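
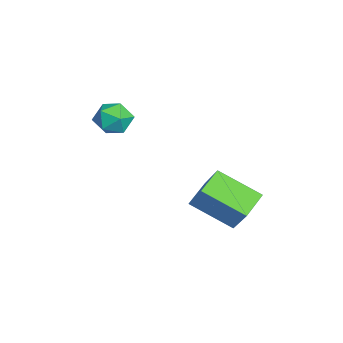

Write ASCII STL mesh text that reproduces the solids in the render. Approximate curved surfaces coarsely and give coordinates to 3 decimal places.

solid 
facet normal -0.859 0.308 -0.409
outer loop
vertex -2.227 -2.031 -2.076
vertex -2.507 -2.582 -1.903
vertex -2.516 -2.079 -1.505
endloop
endfacet
facet normal -0.479 0.861 -0.170
outer loop
vertex -2.227 -2.031 -2.076
vertex -2.516 -2.079 -1.505
vertex -1.953 -1.776 -1.555
endloop
endfacet
facet normal 0.155 0.853 -0.499
outer loop
vertex -2.227 -2.031 -2.076
vertex -1.953 -1.776 -1.555
vertex -1.595 -2.092 -1.984
endloop
endfacet
facet normal 0.165 0.293 -0.942
outer loop
vertex -2.227 -2.031 -2.076
vertex -1.595 -2.092 -1.984
vertex -1.938 -2.59 -2.199
endloop
endfacet
facet normal -0.462 -0.044 -0.886
outer loop
vertex -2.227 -2.031 -2.076
vertex -1.938 -2.59 -2.199
vertex -2.507 -2.582 -1.903
endloop
endfacet
facet normal -0.365 0.765 0.530
outer loop
vertex -1.953 -1.776 -1.555
vertex -2.516 -2.079 -1.505
vertex -2.062 -2.17 -1.061
endloop
endfacet
facet normal -0.981 -0.130 0.142
outer loop
vertex -2.516 -2.079 -1.505
vertex -2.507 -2.582 -1.903
vertex -2.405 -2.668 -1.276
endloop
endfacet
facet normal -0.338 -0.698 -0.631
outer loop
vertex -2.507 -2.582 -1.903
vertex -1.938 -2.59 -2.199
vertex -2.047 -2.984 -1.705
endloop
endfacet
facet normal 0.675 -0.153 -0.722
outer loop
vertex -1.938 -2.59 -2.199
vertex -1.595 -2.092 -1.984
vertex -1.484 -2.681 -1.755
endloop
endfacet
facet normal 0.659 0.752 -0.004
outer loop
vertex -1.595 -2.092 -1.984
vertex -1.953 -1.776 -1.555
vertex -1.493 -2.178 -1.357
endloop
endfacet
facet normal -0.165 -0.293 0.942
outer loop
vertex -1.773 -2.729 -1.184
vertex -2.062 -2.17 -1.061
vertex -2.405 -2.668 -1.276
endloop
endfacet
facet normal -0.155 -0.853 0.499
outer loop
vertex -1.773 -2.729 -1.184
vertex -2.405 -2.668 -1.276
vertex -2.047 -2.984 -1.705
endloop
endfacet
facet normal 0.479 -0.861 0.170
outer loop
vertex -1.773 -2.729 -1.184
vertex -2.047 -2.984 -1.705
vertex -1.484 -2.681 -1.755
endloop
endfacet
facet normal 0.859 -0.308 0.409
outer loop
vertex -1.773 -2.729 -1.184
vertex -1.484 -2.681 -1.755
vertex -1.493 -2.178 -1.357
endloop
endfacet
facet normal 0.462 0.044 0.886
outer loop
vertex -1.773 -2.729 -1.184
vertex -1.493 -2.178 -1.357
vertex -2.062 -2.17 -1.061
endloop
endfacet
facet normal -0.675 0.153 0.722
outer loop
vertex -2.405 -2.668 -1.276
vertex -2.062 -2.17 -1.061
vertex -2.516 -2.079 -1.505
endloop
endfacet
facet normal -0.659 -0.752 0.004
outer loop
vertex -2.047 -2.984 -1.705
vertex -2.405 -2.668 -1.276
vertex -2.507 -2.582 -1.903
endloop
endfacet
facet normal 0.365 -0.765 -0.530
outer loop
vertex -1.484 -2.681 -1.755
vertex -2.047 -2.984 -1.705
vertex -1.938 -2.59 -2.199
endloop
endfacet
facet normal 0.981 0.130 -0.142
outer loop
vertex -1.493 -2.178 -1.357
vertex -1.484 -2.681 -1.755
vertex -1.595 -2.092 -1.984
endloop
endfacet
facet normal 0.338 0.698 0.631
outer loop
vertex -2.062 -2.17 -1.061
vertex -1.493 -2.178 -1.357
vertex -1.953 -1.776 -1.555
endloop
endfacet
facet normal -0.773 0.517 0.369
outer loop
vertex -0.014 0.469 -2.583
vertex 0.459 1.687 -3.299
vertex -0.685 0.159 -3.554
endloop
endfacet
facet normal -0.318 -0.817 0.480
outer loop
vertex 0.041 -0.327 -3.901
vertex -0.014 0.469 -2.583
vertex -0.685 0.159 -3.554
endloop
endfacet
facet normal -0.773 0.517 0.369
outer loop
vertex -0.685 0.159 -3.554
vertex 0.459 1.687 -3.299
vertex -0.212 1.377 -4.27
endloop
endfacet
facet normal -0.550 -0.254 -0.795
outer loop
vertex -0.212 1.377 -4.27
vertex 0.041 -0.327 -3.901
vertex -0.685 0.159 -3.554
endloop
endfacet
facet normal 0.550 0.254 0.795
outer loop
vertex -0.014 0.469 -2.583
vertex 1.185 1.201 -3.646
vertex 0.459 1.687 -3.299
endloop
endfacet
facet normal -0.318 -0.817 0.480
outer loop
vertex 0.712 -0.017 -2.93
vertex -0.014 0.469 -2.583
vertex 0.041 -0.327 -3.901
endloop
endfacet
facet normal 0.550 0.254 0.795
outer loop
vertex 0.712 -0.017 -2.93
vertex 1.185 1.201 -3.646
vertex -0.014 0.469 -2.583
endloop
endfacet
facet normal 0.318 0.817 -0.480
outer loop
vertex 0.459 1.687 -3.299
vertex 1.185 1.201 -3.646
vertex -0.212 1.377 -4.27
endloop
endfacet
facet normal -0.550 -0.254 -0.795
outer loop
vertex 0.514 0.891 -4.617
vertex 0.041 -0.327 -3.901
vertex -0.212 1.377 -4.27
endloop
endfacet
facet normal 0.318 0.817 -0.480
outer loop
vertex -0.212 1.377 -4.27
vertex 1.185 1.201 -3.646
vertex 0.514 0.891 -4.617
endloop
endfacet
facet normal 0.773 -0.517 -0.369
outer loop
vertex 0.514 0.891 -4.617
vertex 0.712 -0.017 -2.93
vertex 0.041 -0.327 -3.901
endloop
endfacet
facet normal 0.773 -0.517 -0.369
outer loop
vertex 1.185 1.201 -3.646
vertex 0.712 -0.017 -2.93
vertex 0.514 0.891 -4.617
endloop
endfacet

endsolid


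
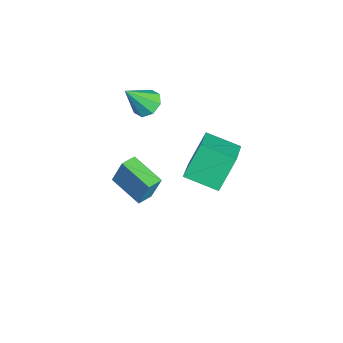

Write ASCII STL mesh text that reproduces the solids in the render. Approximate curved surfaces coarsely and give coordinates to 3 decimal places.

solid 
facet normal -0.723 -0.621 0.303
outer loop
vertex -1.181 0.155 -1.897
vertex -1.738 0.745 -2.016
vertex -1.366 -0.292 -3.254
endloop
endfacet
facet normal 0.679 -0.720 0.144
outer loop
vertex -0.102 0.795 -3.784
vertex -1.181 0.155 -1.897
vertex -1.366 -0.292 -3.254
endloop
endfacet
facet normal -0.722 -0.621 0.303
outer loop
vertex -1.366 -0.292 -3.254
vertex -1.738 0.745 -2.016
vertex -1.923 0.298 -3.372
endloop
endfacet
facet normal -0.129 -0.310 -0.942
outer loop
vertex -1.923 0.298 -3.372
vertex -0.102 0.795 -3.784
vertex -1.366 -0.292 -3.254
endloop
endfacet
facet normal 0.128 0.311 0.942
outer loop
vertex -1.181 0.155 -1.897
vertex -0.474 1.832 -2.546
vertex -1.738 0.745 -2.016
endloop
endfacet
facet normal 0.679 -0.719 0.144
outer loop
vertex 0.083 1.242 -2.428
vertex -1.181 0.155 -1.897
vertex -0.102 0.795 -3.784
endloop
endfacet
facet normal 0.129 0.310 0.942
outer loop
vertex 0.083 1.242 -2.428
vertex -0.474 1.832 -2.546
vertex -1.181 0.155 -1.897
endloop
endfacet
facet normal -0.679 0.719 -0.144
outer loop
vertex -1.738 0.745 -2.016
vertex -0.474 1.832 -2.546
vertex -1.923 0.298 -3.372
endloop
endfacet
facet normal -0.128 -0.311 -0.942
outer loop
vertex -0.659 1.385 -3.903
vertex -0.102 0.795 -3.784
vertex -1.923 0.298 -3.372
endloop
endfacet
facet normal -0.679 0.719 -0.144
outer loop
vertex -1.923 0.298 -3.372
vertex -0.474 1.832 -2.546
vertex -0.659 1.385 -3.903
endloop
endfacet
facet normal 0.723 0.621 -0.303
outer loop
vertex -0.659 1.385 -3.903
vertex 0.083 1.242 -2.428
vertex -0.102 0.795 -3.784
endloop
endfacet
facet normal 0.722 0.621 -0.303
outer loop
vertex -0.474 1.832 -2.546
vertex 0.083 1.242 -2.428
vertex -0.659 1.385 -3.903
endloop
endfacet
facet normal -0.362 0.441 0.821
outer loop
vertex 0.957 3.589 2.191
vertex 2.789 3.181 3.219
vertex 1.55 5.001 1.694
endloop
endfacet
facet normal -0.856 0.191 -0.480
outer loop
vertex 2.191 4.219 0.241
vertex 0.957 3.589 2.191
vertex 1.55 5.001 1.694
endloop
endfacet
facet normal -0.362 0.441 0.821
outer loop
vertex 1.55 5.001 1.694
vertex 2.789 3.181 3.219
vertex 3.382 4.593 2.722
endloop
endfacet
facet normal 0.369 0.877 -0.309
outer loop
vertex 3.382 4.593 2.722
vertex 2.191 4.219 0.241
vertex 1.55 5.001 1.694
endloop
endfacet
facet normal -0.369 -0.877 0.309
outer loop
vertex 0.957 3.589 2.191
vertex 3.43 2.399 1.766
vertex 2.789 3.181 3.219
endloop
endfacet
facet normal -0.856 0.191 -0.480
outer loop
vertex 1.598 2.807 0.738
vertex 0.957 3.589 2.191
vertex 2.191 4.219 0.241
endloop
endfacet
facet normal -0.369 -0.877 0.309
outer loop
vertex 1.598 2.807 0.738
vertex 3.43 2.399 1.766
vertex 0.957 3.589 2.191
endloop
endfacet
facet normal 0.856 -0.191 0.480
outer loop
vertex 2.789 3.181 3.219
vertex 3.43 2.399 1.766
vertex 3.382 4.593 2.722
endloop
endfacet
facet normal 0.369 0.877 -0.309
outer loop
vertex 4.023 3.811 1.269
vertex 2.191 4.219 0.241
vertex 3.382 4.593 2.722
endloop
endfacet
facet normal 0.856 -0.191 0.480
outer loop
vertex 3.382 4.593 2.722
vertex 3.43 2.399 1.766
vertex 4.023 3.811 1.269
endloop
endfacet
facet normal 0.362 -0.441 -0.821
outer loop
vertex 4.023 3.811 1.269
vertex 1.598 2.807 0.738
vertex 2.191 4.219 0.241
endloop
endfacet
facet normal 0.362 -0.441 -0.821
outer loop
vertex 3.43 2.399 1.766
vertex 1.598 2.807 0.738
vertex 4.023 3.811 1.269
endloop
endfacet
facet normal -0.214 0.580 -0.786
outer loop
vertex -1.078 1.53 1.682
vertex -1.796 1.318 1.721
vertex -1.39 1.873 2.02
endloop
endfacet
facet normal 0.831 0.286 0.477
outer loop
vertex -1.078 1.53 1.682
vertex -1.39 1.873 2.02
vertex -1.444 0.362 3.019
endloop
endfacet
facet normal -0.214 0.580 -0.786
outer loop
vertex -1.39 1.873 2.02
vertex -1.796 1.318 1.721
vertex -1.94 1.891 2.183
endloop
endfacet
facet normal 0.257 0.527 0.810
outer loop
vertex -1.39 1.873 2.02
vertex -1.94 1.891 2.183
vertex -1.444 0.362 3.019
endloop
endfacet
facet normal -0.213 0.580 -0.786
outer loop
vertex -1.94 1.891 2.183
vertex -1.796 1.318 1.721
vertex -2.406 1.574 2.075
endloop
endfacet
facet normal -0.419 0.327 0.847
outer loop
vertex -1.94 1.891 2.183
vertex -2.406 1.574 2.075
vertex -1.444 0.362 3.019
endloop
endfacet
facet normal -0.213 0.579 -0.787
outer loop
vertex -2.406 1.574 2.075
vertex -1.796 1.318 1.721
vertex -2.515 1.106 1.76
endloop
endfacet
facet normal -0.801 -0.195 0.566
outer loop
vertex -2.406 1.574 2.075
vertex -2.515 1.106 1.76
vertex -1.444 0.362 3.019
endloop
endfacet
facet normal -0.214 0.580 -0.786
outer loop
vertex -2.515 1.106 1.76
vertex -1.796 1.318 1.721
vertex -2.202 0.763 1.422
endloop
endfacet
facet normal -0.665 -0.736 0.131
outer loop
vertex -2.515 1.106 1.76
vertex -2.202 0.763 1.422
vertex -1.444 0.362 3.019
endloop
endfacet
facet normal -0.213 0.579 -0.787
outer loop
vertex -2.202 0.763 1.422
vertex -1.796 1.318 1.721
vertex -1.652 0.745 1.26
endloop
endfacet
facet normal -0.091 -0.975 -0.202
outer loop
vertex -2.202 0.763 1.422
vertex -1.652 0.745 1.26
vertex -1.444 0.362 3.019
endloop
endfacet
facet normal -0.214 0.579 -0.787
outer loop
vertex -1.652 0.745 1.26
vertex -1.796 1.318 1.721
vertex -1.186 1.063 1.367
endloop
endfacet
facet normal 0.584 -0.776 -0.238
outer loop
vertex -1.652 0.745 1.26
vertex -1.186 1.063 1.367
vertex -1.444 0.362 3.019
endloop
endfacet
facet normal -0.214 0.580 -0.786
outer loop
vertex -1.186 1.063 1.367
vertex -1.796 1.318 1.721
vertex -1.078 1.53 1.682
endloop
endfacet
facet normal 0.966 -0.253 0.044
outer loop
vertex -1.186 1.063 1.367
vertex -1.078 1.53 1.682
vertex -1.444 0.362 3.019
endloop
endfacet

endsolid


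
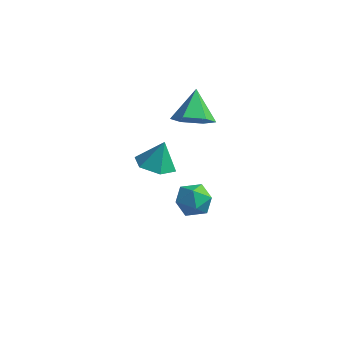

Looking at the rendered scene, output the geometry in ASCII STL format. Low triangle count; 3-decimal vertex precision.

solid 
facet normal 0.309 -0.627 -0.715
outer loop
vertex 0.895 -0.67 2.609
vertex 0.094 -0.437 2.059
vertex 0.938 0.09 1.961
endloop
endfacet
facet normal 0.708 0.434 0.556
outer loop
vertex 0.895 -0.67 2.609
vertex 0.938 0.09 1.961
vertex -0.434 0.637 3.281
endloop
endfacet
facet normal 0.309 -0.627 -0.715
outer loop
vertex 0.938 0.09 1.961
vertex 0.094 -0.437 2.059
vertex 0.136 0.323 1.41
endloop
endfacet
facet normal 0.318 0.946 -0.062
outer loop
vertex 0.938 0.09 1.961
vertex 0.136 0.323 1.41
vertex -0.434 0.637 3.281
endloop
endfacet
facet normal 0.309 -0.627 -0.715
outer loop
vertex 0.136 0.323 1.41
vertex 0.094 -0.437 2.059
vertex -0.708 -0.204 1.508
endloop
endfacet
facet normal -0.530 0.795 -0.295
outer loop
vertex 0.136 0.323 1.41
vertex -0.708 -0.204 1.508
vertex -0.434 0.637 3.281
endloop
endfacet
facet normal 0.308 -0.628 -0.714
outer loop
vertex -0.708 -0.204 1.508
vertex 0.094 -0.437 2.059
vertex -0.751 -0.963 2.157
endloop
endfacet
facet normal -0.987 0.133 0.090
outer loop
vertex -0.708 -0.204 1.508
vertex -0.751 -0.963 2.157
vertex -0.434 0.637 3.281
endloop
endfacet
facet normal 0.308 -0.628 -0.714
outer loop
vertex -0.751 -0.963 2.157
vertex 0.094 -0.437 2.059
vertex 0.051 -1.196 2.708
endloop
endfacet
facet normal -0.596 -0.379 0.708
outer loop
vertex -0.751 -0.963 2.157
vertex 0.051 -1.196 2.708
vertex -0.434 0.637 3.281
endloop
endfacet
facet normal 0.308 -0.628 -0.714
outer loop
vertex 0.051 -1.196 2.708
vertex 0.094 -0.437 2.059
vertex 0.895 -0.67 2.609
endloop
endfacet
facet normal 0.252 -0.227 0.941
outer loop
vertex 0.051 -1.196 2.708
vertex 0.895 -0.67 2.609
vertex -0.434 0.637 3.281
endloop
endfacet
facet normal -0.440 -0.474 0.762
outer loop
vertex -0.488 -0.554 -2.559
vertex -0.133 -1.396 -2.878
vertex 0.376 -0.862 -2.252
endloop
endfacet
facet normal -0.267 0.193 0.944
outer loop
vertex -0.488 -0.554 -2.559
vertex 0.376 -0.862 -2.252
vertex 0.247 0.07 -2.479
endloop
endfacet
facet normal -0.594 0.637 0.491
outer loop
vertex -0.488 -0.554 -2.559
vertex 0.247 0.07 -2.479
vertex -0.342 0.111 -3.245
endloop
endfacet
facet normal -0.970 0.243 0.029
outer loop
vertex -0.488 -0.554 -2.559
vertex -0.342 0.111 -3.245
vertex -0.576 -0.794 -3.492
endloop
endfacet
facet normal -0.875 -0.443 0.197
outer loop
vertex -0.488 -0.554 -2.559
vertex -0.576 -0.794 -3.492
vertex -0.133 -1.396 -2.878
endloop
endfacet
facet normal 0.437 0.269 0.858
outer loop
vertex 0.247 0.07 -2.479
vertex 0.376 -0.862 -2.252
vertex 1.056 -0.386 -2.748
endloop
endfacet
facet normal 0.158 -0.811 0.563
outer loop
vertex 0.376 -0.862 -2.252
vertex -0.133 -1.396 -2.878
vertex 0.822 -1.291 -2.995
endloop
endfacet
facet normal -0.546 -0.761 -0.352
outer loop
vertex -0.133 -1.396 -2.878
vertex -0.576 -0.794 -3.492
vertex 0.233 -1.25 -3.761
endloop
endfacet
facet normal -0.700 0.351 -0.622
outer loop
vertex -0.576 -0.794 -3.492
vertex -0.342 0.111 -3.245
vertex 0.104 -0.318 -3.988
endloop
endfacet
facet normal -0.093 0.988 0.125
outer loop
vertex -0.342 0.111 -3.245
vertex 0.247 0.07 -2.479
vertex 0.613 0.216 -3.362
endloop
endfacet
facet normal 0.970 -0.243 -0.029
outer loop
vertex 0.968 -0.626 -3.681
vertex 1.056 -0.386 -2.748
vertex 0.822 -1.291 -2.995
endloop
endfacet
facet normal 0.594 -0.637 -0.491
outer loop
vertex 0.968 -0.626 -3.681
vertex 0.822 -1.291 -2.995
vertex 0.233 -1.25 -3.761
endloop
endfacet
facet normal 0.267 -0.193 -0.944
outer loop
vertex 0.968 -0.626 -3.681
vertex 0.233 -1.25 -3.761
vertex 0.104 -0.318 -3.988
endloop
endfacet
facet normal 0.440 0.474 -0.762
outer loop
vertex 0.968 -0.626 -3.681
vertex 0.104 -0.318 -3.988
vertex 0.613 0.216 -3.362
endloop
endfacet
facet normal 0.875 0.443 -0.197
outer loop
vertex 0.968 -0.626 -3.681
vertex 0.613 0.216 -3.362
vertex 1.056 -0.386 -2.748
endloop
endfacet
facet normal 0.700 -0.351 0.622
outer loop
vertex 0.822 -1.291 -2.995
vertex 1.056 -0.386 -2.748
vertex 0.376 -0.862 -2.252
endloop
endfacet
facet normal 0.093 -0.988 -0.125
outer loop
vertex 0.233 -1.25 -3.761
vertex 0.822 -1.291 -2.995
vertex -0.133 -1.396 -2.878
endloop
endfacet
facet normal -0.437 -0.269 -0.858
outer loop
vertex 0.104 -0.318 -3.988
vertex 0.233 -1.25 -3.761
vertex -0.576 -0.794 -3.492
endloop
endfacet
facet normal -0.158 0.811 -0.563
outer loop
vertex 0.613 0.216 -3.362
vertex 0.104 -0.318 -3.988
vertex -0.342 0.111 -3.245
endloop
endfacet
facet normal 0.546 0.761 0.352
outer loop
vertex 1.056 -0.386 -2.748
vertex 0.613 0.216 -3.362
vertex 0.247 0.07 -2.479
endloop
endfacet
facet normal -0.170 -0.269 -0.948
outer loop
vertex 0.45 -3.573 0.662
vertex -0.237 -2.905 0.596
vertex 0.67 -2.685 0.371
endloop
endfacet
facet normal 0.908 -0.091 0.408
outer loop
vertex 0.45 -3.573 0.662
vertex 0.67 -2.685 0.371
vertex -0.003 -2.535 1.904
endloop
endfacet
facet normal -0.170 -0.269 -0.948
outer loop
vertex 0.67 -2.685 0.371
vertex -0.237 -2.905 0.596
vertex -0.017 -2.017 0.305
endloop
endfacet
facet normal 0.668 0.709 0.224
outer loop
vertex 0.67 -2.685 0.371
vertex -0.017 -2.017 0.305
vertex -0.003 -2.535 1.904
endloop
endfacet
facet normal -0.170 -0.269 -0.948
outer loop
vertex -0.017 -2.017 0.305
vertex -0.237 -2.905 0.596
vertex -0.924 -2.238 0.53
endloop
endfacet
facet normal -0.153 0.940 0.306
outer loop
vertex -0.017 -2.017 0.305
vertex -0.924 -2.238 0.53
vertex -0.003 -2.535 1.904
endloop
endfacet
facet normal -0.169 -0.268 -0.949
outer loop
vertex -0.924 -2.238 0.53
vertex -0.237 -2.905 0.596
vertex -1.144 -3.126 0.82
endloop
endfacet
facet normal -0.733 0.368 0.571
outer loop
vertex -0.924 -2.238 0.53
vertex -1.144 -3.126 0.82
vertex -0.003 -2.535 1.904
endloop
endfacet
facet normal -0.169 -0.269 -0.948
outer loop
vertex -1.144 -3.126 0.82
vertex -0.237 -2.905 0.596
vertex -0.457 -3.793 0.887
endloop
endfacet
facet normal -0.493 -0.432 0.755
outer loop
vertex -1.144 -3.126 0.82
vertex -0.457 -3.793 0.887
vertex -0.003 -2.535 1.904
endloop
endfacet
facet normal -0.170 -0.269 -0.948
outer loop
vertex -0.457 -3.793 0.887
vertex -0.237 -2.905 0.596
vertex 0.45 -3.573 0.662
endloop
endfacet
facet normal 0.328 -0.663 0.673
outer loop
vertex -0.457 -3.793 0.887
vertex 0.45 -3.573 0.662
vertex -0.003 -2.535 1.904
endloop
endfacet

endsolid


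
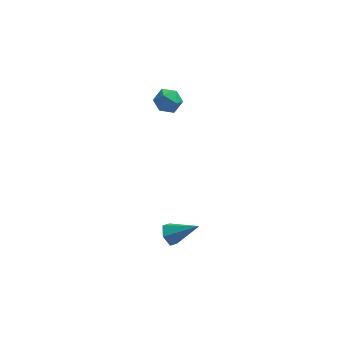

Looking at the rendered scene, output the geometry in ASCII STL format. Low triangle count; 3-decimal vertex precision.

solid 
facet normal -0.816 0.101 -0.569
outer loop
vertex 1.659 -1.814 -4.553
vertex 1.274 -1.615 -3.966
vertex 1.616 -1.11 -4.366
endloop
endfacet
facet normal 0.806 0.197 -0.558
outer loop
vertex 1.659 -1.814 -4.553
vertex 1.616 -1.11 -4.366
vertex 2.806 -1.805 -2.894
endloop
endfacet
facet normal -0.816 0.101 -0.570
outer loop
vertex 1.616 -1.11 -4.366
vertex 1.274 -1.615 -3.966
vertex 1.231 -0.91 -3.779
endloop
endfacet
facet normal 0.485 0.874 0.020
outer loop
vertex 1.616 -1.11 -4.366
vertex 1.231 -0.91 -3.779
vertex 2.806 -1.805 -2.894
endloop
endfacet
facet normal -0.815 0.102 -0.571
outer loop
vertex 1.231 -0.91 -3.779
vertex 1.274 -1.615 -3.966
vertex 0.888 -1.415 -3.379
endloop
endfacet
facet normal -0.061 0.645 0.762
outer loop
vertex 1.231 -0.91 -3.779
vertex 0.888 -1.415 -3.379
vertex 2.806 -1.805 -2.894
endloop
endfacet
facet normal -0.815 0.101 -0.570
outer loop
vertex 0.888 -1.415 -3.379
vertex 1.274 -1.615 -3.966
vertex 0.931 -2.119 -3.565
endloop
endfacet
facet normal -0.286 -0.261 0.922
outer loop
vertex 0.888 -1.415 -3.379
vertex 0.931 -2.119 -3.565
vertex 2.806 -1.805 -2.894
endloop
endfacet
facet normal -0.816 0.102 -0.570
outer loop
vertex 0.931 -2.119 -3.565
vertex 1.274 -1.615 -3.966
vertex 1.316 -2.319 -4.152
endloop
endfacet
facet normal 0.035 -0.939 0.343
outer loop
vertex 0.931 -2.119 -3.565
vertex 1.316 -2.319 -4.152
vertex 2.806 -1.805 -2.894
endloop
endfacet
facet normal -0.816 0.102 -0.569
outer loop
vertex 1.316 -2.319 -4.152
vertex 1.274 -1.615 -3.966
vertex 1.659 -1.814 -4.553
endloop
endfacet
facet normal 0.581 -0.710 -0.398
outer loop
vertex 1.316 -2.319 -4.152
vertex 1.659 -1.814 -4.553
vertex 2.806 -1.805 -2.894
endloop
endfacet
facet normal -0.671 -0.580 0.462
outer loop
vertex 0.245 2.514 3.659
vertex 0.752 1.85 3.562
vertex 0.813 2.329 4.251
endloop
endfacet
facet normal -0.704 0.092 0.704
outer loop
vertex 0.245 2.514 3.659
vertex 0.813 2.329 4.251
vertex 0.689 3.129 4.023
endloop
endfacet
facet normal -0.842 0.519 0.150
outer loop
vertex 0.245 2.514 3.659
vertex 0.689 3.129 4.023
vertex 0.551 3.145 3.194
endloop
endfacet
facet normal -0.893 0.113 -0.435
outer loop
vertex 0.245 2.514 3.659
vertex 0.551 3.145 3.194
vertex 0.59 2.355 2.909
endloop
endfacet
facet normal -0.788 -0.566 -0.242
outer loop
vertex 0.245 2.514 3.659
vertex 0.59 2.355 2.909
vertex 0.752 1.85 3.562
endloop
endfacet
facet normal -0.061 0.265 0.962
outer loop
vertex 0.689 3.129 4.023
vertex 0.813 2.329 4.251
vertex 1.47 2.845 4.151
endloop
endfacet
facet normal -0.007 -0.821 0.571
outer loop
vertex 0.813 2.329 4.251
vertex 0.752 1.85 3.562
vertex 1.509 2.055 3.866
endloop
endfacet
facet normal -0.197 -0.799 -0.569
outer loop
vertex 0.752 1.85 3.562
vertex 0.59 2.355 2.909
vertex 1.371 2.071 3.037
endloop
endfacet
facet normal -0.369 0.299 -0.880
outer loop
vertex 0.59 2.355 2.909
vertex 0.551 3.145 3.194
vertex 1.247 2.871 2.809
endloop
endfacet
facet normal -0.285 0.956 0.066
outer loop
vertex 0.551 3.145 3.194
vertex 0.689 3.129 4.023
vertex 1.308 3.35 3.498
endloop
endfacet
facet normal 0.893 -0.113 0.435
outer loop
vertex 1.815 2.686 3.401
vertex 1.47 2.845 4.151
vertex 1.509 2.055 3.866
endloop
endfacet
facet normal 0.842 -0.519 -0.150
outer loop
vertex 1.815 2.686 3.401
vertex 1.509 2.055 3.866
vertex 1.371 2.071 3.037
endloop
endfacet
facet normal 0.704 -0.092 -0.704
outer loop
vertex 1.815 2.686 3.401
vertex 1.371 2.071 3.037
vertex 1.247 2.871 2.809
endloop
endfacet
facet normal 0.671 0.580 -0.462
outer loop
vertex 1.815 2.686 3.401
vertex 1.247 2.871 2.809
vertex 1.308 3.35 3.498
endloop
endfacet
facet normal 0.788 0.566 0.242
outer loop
vertex 1.815 2.686 3.401
vertex 1.308 3.35 3.498
vertex 1.47 2.845 4.151
endloop
endfacet
facet normal 0.369 -0.299 0.880
outer loop
vertex 1.509 2.055 3.866
vertex 1.47 2.845 4.151
vertex 0.813 2.329 4.251
endloop
endfacet
facet normal 0.285 -0.956 -0.066
outer loop
vertex 1.371 2.071 3.037
vertex 1.509 2.055 3.866
vertex 0.752 1.85 3.562
endloop
endfacet
facet normal 0.061 -0.265 -0.962
outer loop
vertex 1.247 2.871 2.809
vertex 1.371 2.071 3.037
vertex 0.59 2.355 2.909
endloop
endfacet
facet normal 0.007 0.821 -0.571
outer loop
vertex 1.308 3.35 3.498
vertex 1.247 2.871 2.809
vertex 0.551 3.145 3.194
endloop
endfacet
facet normal 0.197 0.799 0.569
outer loop
vertex 1.47 2.845 4.151
vertex 1.308 3.35 3.498
vertex 0.689 3.129 4.023
endloop
endfacet

endsolid


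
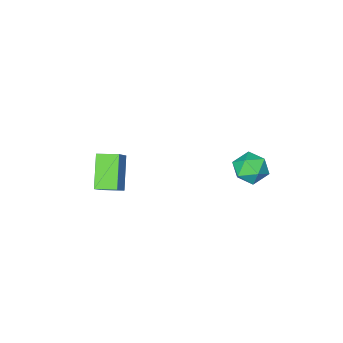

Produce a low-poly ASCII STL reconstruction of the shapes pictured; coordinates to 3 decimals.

solid 
facet normal -0.005 0.968 -0.252
outer loop
vertex -2.21 4.237 -2.177
vertex -3.209 4.351 -1.721
vertex -2.303 4.514 -1.112
endloop
endfacet
facet normal 0.661 0.739 -0.134
outer loop
vertex -2.21 4.237 -2.177
vertex -2.303 4.514 -1.112
vertex -1.543 3.777 -1.427
endloop
endfacet
facet normal 0.789 0.197 -0.581
outer loop
vertex -2.21 4.237 -2.177
vertex -1.543 3.777 -1.427
vertex -1.98 3.159 -2.23
endloop
endfacet
facet normal 0.204 0.091 -0.975
outer loop
vertex -2.21 4.237 -2.177
vertex -1.98 3.159 -2.23
vertex -3.01 3.513 -2.412
endloop
endfacet
facet normal -0.287 0.568 -0.771
outer loop
vertex -2.21 4.237 -2.177
vertex -3.01 3.513 -2.412
vertex -3.209 4.351 -1.721
endloop
endfacet
facet normal 0.693 0.487 0.532
outer loop
vertex -1.543 3.777 -1.427
vertex -2.303 4.514 -1.112
vertex -2.13 3.607 -0.508
endloop
endfacet
facet normal -0.384 0.857 0.343
outer loop
vertex -2.303 4.514 -1.112
vertex -3.209 4.351 -1.721
vertex -3.16 3.961 -0.69
endloop
endfacet
facet normal -0.841 0.211 -0.498
outer loop
vertex -3.209 4.351 -1.721
vertex -3.01 3.513 -2.412
vertex -3.597 3.343 -1.493
endloop
endfacet
facet normal -0.046 -0.560 -0.827
outer loop
vertex -3.01 3.513 -2.412
vertex -1.98 3.159 -2.23
vertex -2.837 2.606 -1.808
endloop
endfacet
facet normal 0.901 -0.390 -0.190
outer loop
vertex -1.98 3.159 -2.23
vertex -1.543 3.777 -1.427
vertex -1.931 2.769 -1.199
endloop
endfacet
facet normal -0.204 -0.091 0.975
outer loop
vertex -2.93 2.883 -0.743
vertex -2.13 3.607 -0.508
vertex -3.16 3.961 -0.69
endloop
endfacet
facet normal -0.789 -0.197 0.581
outer loop
vertex -2.93 2.883 -0.743
vertex -3.16 3.961 -0.69
vertex -3.597 3.343 -1.493
endloop
endfacet
facet normal -0.661 -0.739 0.134
outer loop
vertex -2.93 2.883 -0.743
vertex -3.597 3.343 -1.493
vertex -2.837 2.606 -1.808
endloop
endfacet
facet normal 0.005 -0.968 0.252
outer loop
vertex -2.93 2.883 -0.743
vertex -2.837 2.606 -1.808
vertex -1.931 2.769 -1.199
endloop
endfacet
facet normal 0.287 -0.568 0.771
outer loop
vertex -2.93 2.883 -0.743
vertex -1.931 2.769 -1.199
vertex -2.13 3.607 -0.508
endloop
endfacet
facet normal 0.046 0.560 0.827
outer loop
vertex -3.16 3.961 -0.69
vertex -2.13 3.607 -0.508
vertex -2.303 4.514 -1.112
endloop
endfacet
facet normal -0.901 0.390 0.190
outer loop
vertex -3.597 3.343 -1.493
vertex -3.16 3.961 -0.69
vertex -3.209 4.351 -1.721
endloop
endfacet
facet normal -0.693 -0.487 -0.532
outer loop
vertex -2.837 2.606 -1.808
vertex -3.597 3.343 -1.493
vertex -3.01 3.513 -2.412
endloop
endfacet
facet normal 0.384 -0.857 -0.343
outer loop
vertex -1.931 2.769 -1.199
vertex -2.837 2.606 -1.808
vertex -1.98 3.159 -2.23
endloop
endfacet
facet normal 0.841 -0.211 0.498
outer loop
vertex -2.13 3.607 -0.508
vertex -1.931 2.769 -1.199
vertex -1.543 3.777 -1.427
endloop
endfacet
facet normal -0.679 0.722 0.138
outer loop
vertex 3.445 -0.003 0.328
vertex 4.433 1.22 -1.211
vertex 2.579 -0.618 -0.717
endloop
endfacet
facet normal -0.449 -0.556 0.699
outer loop
vertex 3.427 -1.52 -0.889
vertex 3.445 -0.003 0.328
vertex 2.579 -0.618 -0.717
endloop
endfacet
facet normal -0.679 0.722 0.138
outer loop
vertex 2.579 -0.618 -0.717
vertex 4.433 1.22 -1.211
vertex 3.567 0.605 -2.256
endloop
endfacet
facet normal -0.581 -0.413 -0.701
outer loop
vertex 3.567 0.605 -2.256
vertex 3.427 -1.52 -0.889
vertex 2.579 -0.618 -0.717
endloop
endfacet
facet normal 0.581 0.413 0.701
outer loop
vertex 3.445 -0.003 0.328
vertex 5.281 0.318 -1.383
vertex 4.433 1.22 -1.211
endloop
endfacet
facet normal -0.449 -0.556 0.699
outer loop
vertex 4.293 -0.905 0.156
vertex 3.445 -0.003 0.328
vertex 3.427 -1.52 -0.889
endloop
endfacet
facet normal 0.581 0.413 0.701
outer loop
vertex 4.293 -0.905 0.156
vertex 5.281 0.318 -1.383
vertex 3.445 -0.003 0.328
endloop
endfacet
facet normal 0.449 0.556 -0.699
outer loop
vertex 4.433 1.22 -1.211
vertex 5.281 0.318 -1.383
vertex 3.567 0.605 -2.256
endloop
endfacet
facet normal -0.581 -0.413 -0.701
outer loop
vertex 4.415 -0.297 -2.428
vertex 3.427 -1.52 -0.889
vertex 3.567 0.605 -2.256
endloop
endfacet
facet normal 0.449 0.556 -0.699
outer loop
vertex 3.567 0.605 -2.256
vertex 5.281 0.318 -1.383
vertex 4.415 -0.297 -2.428
endloop
endfacet
facet normal 0.679 -0.722 -0.138
outer loop
vertex 4.415 -0.297 -2.428
vertex 4.293 -0.905 0.156
vertex 3.427 -1.52 -0.889
endloop
endfacet
facet normal 0.679 -0.722 -0.138
outer loop
vertex 5.281 0.318 -1.383
vertex 4.293 -0.905 0.156
vertex 4.415 -0.297 -2.428
endloop
endfacet

endsolid


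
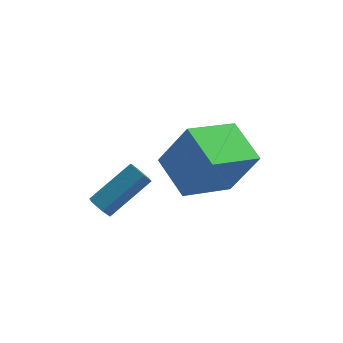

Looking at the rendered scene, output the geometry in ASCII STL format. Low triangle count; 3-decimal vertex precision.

solid 
facet normal -0.674 -0.489 -0.553
outer loop
vertex -0.13 -0.336 -1.699
vertex -0.361 -0.489 -1.282
vertex -0.495 -0.059 -1.499
endloop
endfacet
facet normal 0.111 0.674 -0.730
outer loop
vertex -0.13 -0.336 -1.699
vertex -0.495 -0.059 -1.499
vertex 1.192 0.622 -0.614
endloop
endfacet
facet normal 0.111 0.674 -0.730
outer loop
vertex 1.192 0.622 -0.614
vertex -0.495 -0.059 -1.499
vertex 0.827 0.899 -0.414
endloop
endfacet
facet normal 0.674 0.488 0.554
outer loop
vertex 1.192 0.622 -0.614
vertex 0.827 0.899 -0.414
vertex 0.961 0.469 -0.198
endloop
endfacet
facet normal -0.674 -0.489 -0.553
outer loop
vertex -0.495 -0.059 -1.499
vertex -0.361 -0.489 -1.282
vertex -0.726 -0.212 -1.082
endloop
endfacet
facet normal -0.576 0.817 -0.019
outer loop
vertex -0.495 -0.059 -1.499
vertex -0.726 -0.212 -1.082
vertex 0.827 0.899 -0.414
endloop
endfacet
facet normal -0.576 0.817 -0.019
outer loop
vertex 0.827 0.899 -0.414
vertex -0.726 -0.212 -1.082
vertex 0.596 0.746 0.002
endloop
endfacet
facet normal 0.674 0.488 0.554
outer loop
vertex 0.827 0.899 -0.414
vertex 0.596 0.746 0.002
vertex 0.961 0.469 -0.198
endloop
endfacet
facet normal -0.674 -0.488 -0.554
outer loop
vertex -0.726 -0.212 -1.082
vertex -0.361 -0.489 -1.282
vertex -0.592 -0.642 -0.866
endloop
endfacet
facet normal -0.688 0.143 0.712
outer loop
vertex -0.726 -0.212 -1.082
vertex -0.592 -0.642 -0.866
vertex 0.596 0.746 0.002
endloop
endfacet
facet normal -0.688 0.144 0.711
outer loop
vertex 0.596 0.746 0.002
vertex -0.592 -0.642 -0.866
vertex 0.73 0.316 0.219
endloop
endfacet
facet normal 0.674 0.489 0.553
outer loop
vertex 0.596 0.746 0.002
vertex 0.73 0.316 0.219
vertex 0.961 0.469 -0.198
endloop
endfacet
facet normal -0.674 -0.488 -0.554
outer loop
vertex -0.592 -0.642 -0.866
vertex -0.361 -0.489 -1.282
vertex -0.227 -0.919 -1.066
endloop
endfacet
facet normal -0.111 -0.674 0.730
outer loop
vertex -0.592 -0.642 -0.866
vertex -0.227 -0.919 -1.066
vertex 0.73 0.316 0.219
endloop
endfacet
facet normal -0.111 -0.674 0.730
outer loop
vertex 0.73 0.316 0.219
vertex -0.227 -0.919 -1.066
vertex 1.095 0.039 0.019
endloop
endfacet
facet normal 0.674 0.489 0.553
outer loop
vertex 0.73 0.316 0.219
vertex 1.095 0.039 0.019
vertex 0.961 0.469 -0.198
endloop
endfacet
facet normal -0.674 -0.488 -0.554
outer loop
vertex -0.227 -0.919 -1.066
vertex -0.361 -0.489 -1.282
vertex 0.004 -0.766 -1.482
endloop
endfacet
facet normal 0.576 -0.817 0.019
outer loop
vertex -0.227 -0.919 -1.066
vertex 0.004 -0.766 -1.482
vertex 1.095 0.039 0.019
endloop
endfacet
facet normal 0.576 -0.817 0.019
outer loop
vertex 1.095 0.039 0.019
vertex 0.004 -0.766 -1.482
vertex 1.326 0.192 -0.398
endloop
endfacet
facet normal 0.674 0.489 0.553
outer loop
vertex 1.095 0.039 0.019
vertex 1.326 0.192 -0.398
vertex 0.961 0.469 -0.198
endloop
endfacet
facet normal -0.674 -0.489 -0.553
outer loop
vertex 0.004 -0.766 -1.482
vertex -0.361 -0.489 -1.282
vertex -0.13 -0.336 -1.699
endloop
endfacet
facet normal 0.688 -0.145 -0.711
outer loop
vertex 0.004 -0.766 -1.482
vertex -0.13 -0.336 -1.699
vertex 1.326 0.192 -0.398
endloop
endfacet
facet normal 0.688 -0.143 -0.712
outer loop
vertex 1.326 0.192 -0.398
vertex -0.13 -0.336 -1.699
vertex 1.192 0.622 -0.614
endloop
endfacet
facet normal 0.674 0.488 0.554
outer loop
vertex 1.326 0.192 -0.398
vertex 1.192 0.622 -0.614
vertex 0.961 0.469 -0.198
endloop
endfacet
facet normal -0.725 -0.598 0.342
outer loop
vertex 3.356 0.126 0.628
vertex 2.447 1.571 1.229
vertex 2.361 0.271 -1.227
endloop
endfacet
facet normal 0.502 -0.798 -0.332
outer loop
vertex 3.933 1.569 -1.969
vertex 3.356 0.126 0.628
vertex 2.361 0.271 -1.227
endloop
endfacet
facet normal -0.725 -0.598 0.342
outer loop
vertex 2.361 0.271 -1.227
vertex 2.447 1.571 1.229
vertex 1.452 1.716 -0.626
endloop
endfacet
facet normal -0.472 0.069 -0.879
outer loop
vertex 1.452 1.716 -0.626
vertex 3.933 1.569 -1.969
vertex 2.361 0.271 -1.227
endloop
endfacet
facet normal 0.472 -0.069 0.879
outer loop
vertex 3.356 0.126 0.628
vertex 4.019 2.869 0.487
vertex 2.447 1.571 1.229
endloop
endfacet
facet normal 0.502 -0.798 -0.332
outer loop
vertex 4.928 1.424 -0.114
vertex 3.356 0.126 0.628
vertex 3.933 1.569 -1.969
endloop
endfacet
facet normal 0.472 -0.069 0.879
outer loop
vertex 4.928 1.424 -0.114
vertex 4.019 2.869 0.487
vertex 3.356 0.126 0.628
endloop
endfacet
facet normal -0.502 0.798 0.332
outer loop
vertex 2.447 1.571 1.229
vertex 4.019 2.869 0.487
vertex 1.452 1.716 -0.626
endloop
endfacet
facet normal -0.472 0.069 -0.879
outer loop
vertex 3.024 3.014 -1.368
vertex 3.933 1.569 -1.969
vertex 1.452 1.716 -0.626
endloop
endfacet
facet normal -0.502 0.798 0.332
outer loop
vertex 1.452 1.716 -0.626
vertex 4.019 2.869 0.487
vertex 3.024 3.014 -1.368
endloop
endfacet
facet normal 0.725 0.598 -0.342
outer loop
vertex 3.024 3.014 -1.368
vertex 4.928 1.424 -0.114
vertex 3.933 1.569 -1.969
endloop
endfacet
facet normal 0.725 0.598 -0.342
outer loop
vertex 4.019 2.869 0.487
vertex 4.928 1.424 -0.114
vertex 3.024 3.014 -1.368
endloop
endfacet

endsolid


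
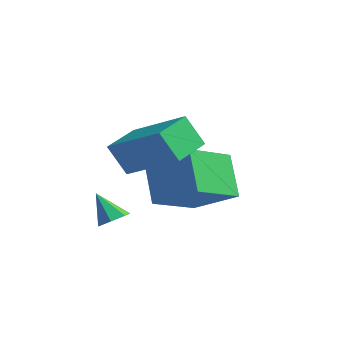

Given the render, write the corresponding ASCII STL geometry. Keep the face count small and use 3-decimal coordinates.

solid 
facet normal -0.843 -0.253 -0.475
outer loop
vertex 1.509 1.923 -2.064
vertex 1.392 3.772 -2.843
vertex 2.419 1.415 -3.407
endloop
endfacet
facet normal 0.058 -0.920 0.387
outer loop
vertex 3.928 1.868 -2.557
vertex 1.509 1.923 -2.064
vertex 2.419 1.415 -3.407
endloop
endfacet
facet normal -0.843 -0.253 -0.475
outer loop
vertex 2.419 1.415 -3.407
vertex 1.392 3.772 -2.843
vertex 2.302 3.264 -4.186
endloop
endfacet
facet normal 0.535 -0.299 -0.790
outer loop
vertex 2.302 3.264 -4.186
vertex 3.928 1.868 -2.557
vertex 2.419 1.415 -3.407
endloop
endfacet
facet normal -0.535 0.299 0.790
outer loop
vertex 1.509 1.923 -2.064
vertex 2.901 4.225 -1.993
vertex 1.392 3.772 -2.843
endloop
endfacet
facet normal 0.058 -0.920 0.387
outer loop
vertex 3.018 2.376 -1.214
vertex 1.509 1.923 -2.064
vertex 3.928 1.868 -2.557
endloop
endfacet
facet normal -0.535 0.299 0.790
outer loop
vertex 3.018 2.376 -1.214
vertex 2.901 4.225 -1.993
vertex 1.509 1.923 -2.064
endloop
endfacet
facet normal -0.058 0.920 -0.387
outer loop
vertex 1.392 3.772 -2.843
vertex 2.901 4.225 -1.993
vertex 2.302 3.264 -4.186
endloop
endfacet
facet normal 0.535 -0.299 -0.790
outer loop
vertex 3.811 3.717 -3.336
vertex 3.928 1.868 -2.557
vertex 2.302 3.264 -4.186
endloop
endfacet
facet normal -0.058 0.920 -0.387
outer loop
vertex 2.302 3.264 -4.186
vertex 2.901 4.225 -1.993
vertex 3.811 3.717 -3.336
endloop
endfacet
facet normal 0.843 0.253 0.475
outer loop
vertex 3.811 3.717 -3.336
vertex 3.018 2.376 -1.214
vertex 3.928 1.868 -2.557
endloop
endfacet
facet normal 0.843 0.253 0.475
outer loop
vertex 2.901 4.225 -1.993
vertex 3.018 2.376 -1.214
vertex 3.811 3.717 -3.336
endloop
endfacet
facet normal 0.570 0.098 -0.815
outer loop
vertex 2.862 -0.619 -3.383
vertex 2.528 -0.224 -3.569
vertex 2.974 -0.174 -3.251
endloop
endfacet
facet normal 0.497 -0.359 0.790
outer loop
vertex 2.862 -0.619 -3.383
vertex 2.974 -0.174 -3.251
vertex 1.872 -0.336 -2.631
endloop
endfacet
facet normal 0.570 0.098 -0.815
outer loop
vertex 2.974 -0.174 -3.251
vertex 2.528 -0.224 -3.569
vertex 2.75 0.233 -3.359
endloop
endfacet
facet normal 0.393 0.432 0.812
outer loop
vertex 2.974 -0.174 -3.251
vertex 2.75 0.233 -3.359
vertex 1.872 -0.336 -2.631
endloop
endfacet
facet normal 0.571 0.097 -0.815
outer loop
vertex 2.75 0.233 -3.359
vertex 2.528 -0.224 -3.569
vertex 2.359 0.297 -3.625
endloop
endfacet
facet normal -0.175 0.867 0.466
outer loop
vertex 2.75 0.233 -3.359
vertex 2.359 0.297 -3.625
vertex 1.872 -0.336 -2.631
endloop
endfacet
facet normal 0.571 0.097 -0.815
outer loop
vertex 2.359 0.297 -3.625
vertex 2.528 -0.224 -3.569
vertex 2.095 -0.032 -3.849
endloop
endfacet
facet normal -0.784 0.621 0.012
outer loop
vertex 2.359 0.297 -3.625
vertex 2.095 -0.032 -3.849
vertex 1.872 -0.336 -2.631
endloop
endfacet
facet normal 0.570 0.097 -0.816
outer loop
vertex 2.095 -0.032 -3.849
vertex 2.528 -0.224 -3.569
vertex 2.157 -0.505 -3.862
endloop
endfacet
facet normal -0.971 -0.122 -0.208
outer loop
vertex 2.095 -0.032 -3.849
vertex 2.157 -0.505 -3.862
vertex 1.872 -0.336 -2.631
endloop
endfacet
facet normal 0.570 0.098 -0.816
outer loop
vertex 2.157 -0.505 -3.862
vertex 2.528 -0.224 -3.569
vertex 2.498 -0.766 -3.655
endloop
endfacet
facet normal -0.597 -0.802 -0.028
outer loop
vertex 2.157 -0.505 -3.862
vertex 2.498 -0.766 -3.655
vertex 1.872 -0.336 -2.631
endloop
endfacet
facet normal 0.570 0.098 -0.816
outer loop
vertex 2.498 -0.766 -3.655
vertex 2.528 -0.224 -3.569
vertex 2.862 -0.619 -3.383
endloop
endfacet
facet normal 0.056 -0.908 0.416
outer loop
vertex 2.498 -0.766 -3.655
vertex 2.862 -0.619 -3.383
vertex 1.872 -0.336 -2.631
endloop
endfacet
facet normal -0.876 -0.138 -0.462
outer loop
vertex 2.456 -0.38 -0.54
vertex 2.123 0.949 -0.306
vertex 2.958 -0.071 -1.585
endloop
endfacet
facet normal 0.239 -0.956 -0.168
outer loop
vertex 4.877 0.231 -0.574
vertex 2.456 -0.38 -0.54
vertex 2.958 -0.071 -1.585
endloop
endfacet
facet normal -0.876 -0.138 -0.462
outer loop
vertex 2.958 -0.071 -1.585
vertex 2.123 0.949 -0.306
vertex 2.625 1.258 -1.351
endloop
endfacet
facet normal 0.418 0.258 -0.871
outer loop
vertex 2.625 1.258 -1.351
vertex 4.877 0.231 -0.574
vertex 2.958 -0.071 -1.585
endloop
endfacet
facet normal -0.418 -0.258 0.871
outer loop
vertex 2.456 -0.38 -0.54
vertex 4.042 1.251 0.705
vertex 2.123 0.949 -0.306
endloop
endfacet
facet normal 0.239 -0.956 -0.168
outer loop
vertex 4.375 -0.078 0.471
vertex 2.456 -0.38 -0.54
vertex 4.877 0.231 -0.574
endloop
endfacet
facet normal -0.418 -0.258 0.871
outer loop
vertex 4.375 -0.078 0.471
vertex 4.042 1.251 0.705
vertex 2.456 -0.38 -0.54
endloop
endfacet
facet normal -0.239 0.956 0.168
outer loop
vertex 2.123 0.949 -0.306
vertex 4.042 1.251 0.705
vertex 2.625 1.258 -1.351
endloop
endfacet
facet normal 0.418 0.258 -0.871
outer loop
vertex 4.544 1.56 -0.34
vertex 4.877 0.231 -0.574
vertex 2.625 1.258 -1.351
endloop
endfacet
facet normal -0.239 0.956 0.168
outer loop
vertex 2.625 1.258 -1.351
vertex 4.042 1.251 0.705
vertex 4.544 1.56 -0.34
endloop
endfacet
facet normal 0.876 0.138 0.462
outer loop
vertex 4.544 1.56 -0.34
vertex 4.375 -0.078 0.471
vertex 4.877 0.231 -0.574
endloop
endfacet
facet normal 0.876 0.138 0.462
outer loop
vertex 4.042 1.251 0.705
vertex 4.375 -0.078 0.471
vertex 4.544 1.56 -0.34
endloop
endfacet

endsolid


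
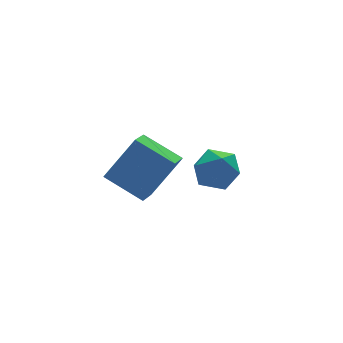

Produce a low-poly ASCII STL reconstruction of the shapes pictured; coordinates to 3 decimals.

solid 
facet normal 0.335 0.117 0.935
outer loop
vertex 1.568 4.08 -1.913
vertex 1.575 3.162 -1.801
vertex 2.327 3.594 -2.124
endloop
endfacet
facet normal 0.559 0.649 0.517
outer loop
vertex 1.568 4.08 -1.913
vertex 2.327 3.594 -2.124
vertex 2.047 4.278 -2.68
endloop
endfacet
facet normal -0.016 0.971 0.240
outer loop
vertex 1.568 4.08 -1.913
vertex 2.047 4.278 -2.68
vertex 1.122 4.268 -2.702
endloop
endfacet
facet normal -0.596 0.637 0.489
outer loop
vertex 1.568 4.08 -1.913
vertex 1.122 4.268 -2.702
vertex 0.83 3.578 -2.158
endloop
endfacet
facet normal -0.379 0.109 0.919
outer loop
vertex 1.568 4.08 -1.913
vertex 0.83 3.578 -2.158
vertex 1.575 3.162 -1.801
endloop
endfacet
facet normal 0.931 0.364 -0.021
outer loop
vertex 2.047 4.278 -2.68
vertex 2.327 3.594 -2.124
vertex 2.35 3.482 -3.042
endloop
endfacet
facet normal 0.567 -0.497 0.657
outer loop
vertex 2.327 3.594 -2.124
vertex 1.575 3.162 -1.801
vertex 2.058 2.792 -2.498
endloop
endfacet
facet normal -0.586 -0.510 0.630
outer loop
vertex 1.575 3.162 -1.801
vertex 0.83 3.578 -2.158
vertex 1.133 2.782 -2.52
endloop
endfacet
facet normal -0.936 0.345 -0.066
outer loop
vertex 0.83 3.578 -2.158
vertex 1.122 4.268 -2.702
vertex 0.853 3.466 -3.076
endloop
endfacet
facet normal 0.002 0.884 -0.468
outer loop
vertex 1.122 4.268 -2.702
vertex 2.047 4.278 -2.68
vertex 1.605 3.898 -3.399
endloop
endfacet
facet normal 0.596 -0.637 -0.489
outer loop
vertex 1.612 2.98 -3.287
vertex 2.35 3.482 -3.042
vertex 2.058 2.792 -2.498
endloop
endfacet
facet normal 0.016 -0.971 -0.240
outer loop
vertex 1.612 2.98 -3.287
vertex 2.058 2.792 -2.498
vertex 1.133 2.782 -2.52
endloop
endfacet
facet normal -0.559 -0.649 -0.517
outer loop
vertex 1.612 2.98 -3.287
vertex 1.133 2.782 -2.52
vertex 0.853 3.466 -3.076
endloop
endfacet
facet normal -0.335 -0.117 -0.935
outer loop
vertex 1.612 2.98 -3.287
vertex 0.853 3.466 -3.076
vertex 1.605 3.898 -3.399
endloop
endfacet
facet normal 0.379 -0.109 -0.919
outer loop
vertex 1.612 2.98 -3.287
vertex 1.605 3.898 -3.399
vertex 2.35 3.482 -3.042
endloop
endfacet
facet normal 0.936 -0.345 0.066
outer loop
vertex 2.058 2.792 -2.498
vertex 2.35 3.482 -3.042
vertex 2.327 3.594 -2.124
endloop
endfacet
facet normal -0.002 -0.884 0.468
outer loop
vertex 1.133 2.782 -2.52
vertex 2.058 2.792 -2.498
vertex 1.575 3.162 -1.801
endloop
endfacet
facet normal -0.931 -0.364 0.021
outer loop
vertex 0.853 3.466 -3.076
vertex 1.133 2.782 -2.52
vertex 0.83 3.578 -2.158
endloop
endfacet
facet normal -0.567 0.497 -0.657
outer loop
vertex 1.605 3.898 -3.399
vertex 0.853 3.466 -3.076
vertex 1.122 4.268 -2.702
endloop
endfacet
facet normal 0.586 0.510 -0.630
outer loop
vertex 2.35 3.482 -3.042
vertex 1.605 3.898 -3.399
vertex 2.047 4.278 -2.68
endloop
endfacet
facet normal -0.633 -0.664 0.398
outer loop
vertex -1.253 1.301 0.132
vertex -2.047 2.469 0.818
vertex -2.331 1.44 -1.352
endloop
endfacet
facet normal 0.506 -0.744 -0.437
outer loop
vertex -1.653 2.151 -1.778
vertex -1.253 1.301 0.132
vertex -2.331 1.44 -1.352
endloop
endfacet
facet normal -0.633 -0.664 0.398
outer loop
vertex -2.331 1.44 -1.352
vertex -2.047 2.469 0.818
vertex -3.125 2.608 -0.667
endloop
endfacet
facet normal -0.586 0.075 -0.807
outer loop
vertex -3.125 2.608 -0.667
vertex -1.653 2.151 -1.778
vertex -2.331 1.44 -1.352
endloop
endfacet
facet normal 0.586 -0.075 0.807
outer loop
vertex -1.253 1.301 0.132
vertex -1.369 3.18 0.392
vertex -2.047 2.469 0.818
endloop
endfacet
facet normal 0.506 -0.744 -0.437
outer loop
vertex -0.575 2.012 -0.293
vertex -1.253 1.301 0.132
vertex -1.653 2.151 -1.778
endloop
endfacet
facet normal 0.585 -0.076 0.807
outer loop
vertex -0.575 2.012 -0.293
vertex -1.369 3.18 0.392
vertex -1.253 1.301 0.132
endloop
endfacet
facet normal -0.506 0.744 0.437
outer loop
vertex -2.047 2.469 0.818
vertex -1.369 3.18 0.392
vertex -3.125 2.608 -0.667
endloop
endfacet
facet normal -0.586 0.076 -0.807
outer loop
vertex -2.447 3.319 -1.092
vertex -1.653 2.151 -1.778
vertex -3.125 2.608 -0.667
endloop
endfacet
facet normal -0.506 0.744 0.437
outer loop
vertex -3.125 2.608 -0.667
vertex -1.369 3.18 0.392
vertex -2.447 3.319 -1.092
endloop
endfacet
facet normal 0.633 0.664 -0.398
outer loop
vertex -2.447 3.319 -1.092
vertex -0.575 2.012 -0.293
vertex -1.653 2.151 -1.778
endloop
endfacet
facet normal 0.633 0.664 -0.398
outer loop
vertex -1.369 3.18 0.392
vertex -0.575 2.012 -0.293
vertex -2.447 3.319 -1.092
endloop
endfacet

endsolid


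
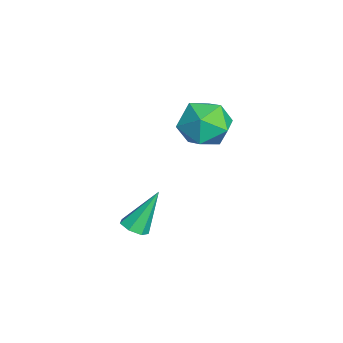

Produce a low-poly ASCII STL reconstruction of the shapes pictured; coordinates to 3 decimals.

solid 
facet normal 0.233 -0.486 -0.842
outer loop
vertex 3.722 -0.981 -1.331
vertex 3.227 -0.782 -1.583
vertex 3.762 -0.534 -1.578
endloop
endfacet
facet normal 0.868 0.179 0.464
outer loop
vertex 3.722 -0.981 -1.331
vertex 3.762 -0.534 -1.578
vertex 2.793 0.122 -0.017
endloop
endfacet
facet normal 0.233 -0.487 -0.842
outer loop
vertex 3.762 -0.534 -1.578
vertex 3.227 -0.782 -1.583
vertex 3.399 -0.274 -1.829
endloop
endfacet
facet normal 0.576 0.817 0.014
outer loop
vertex 3.762 -0.534 -1.578
vertex 3.399 -0.274 -1.829
vertex 2.793 0.122 -0.017
endloop
endfacet
facet normal 0.232 -0.487 -0.842
outer loop
vertex 3.399 -0.274 -1.829
vertex 3.227 -0.782 -1.583
vertex 2.906 -0.397 -1.894
endloop
endfacet
facet normal -0.199 0.941 -0.272
outer loop
vertex 3.399 -0.274 -1.829
vertex 2.906 -0.397 -1.894
vertex 2.793 0.122 -0.017
endloop
endfacet
facet normal 0.234 -0.486 -0.842
outer loop
vertex 2.906 -0.397 -1.894
vertex 3.227 -0.782 -1.583
vertex 2.655 -0.809 -1.726
endloop
endfacet
facet normal -0.871 0.458 -0.179
outer loop
vertex 2.906 -0.397 -1.894
vertex 2.655 -0.809 -1.726
vertex 2.793 0.122 -0.017
endloop
endfacet
facet normal 0.234 -0.485 -0.843
outer loop
vertex 2.655 -0.809 -1.726
vertex 3.227 -0.782 -1.583
vertex 2.834 -1.202 -1.45
endloop
endfacet
facet normal -0.937 -0.270 0.223
outer loop
vertex 2.655 -0.809 -1.726
vertex 2.834 -1.202 -1.45
vertex 2.793 0.122 -0.017
endloop
endfacet
facet normal 0.234 -0.486 -0.842
outer loop
vertex 2.834 -1.202 -1.45
vertex 3.227 -0.782 -1.583
vertex 3.309 -1.278 -1.274
endloop
endfacet
facet normal -0.345 -0.694 0.632
outer loop
vertex 2.834 -1.202 -1.45
vertex 3.309 -1.278 -1.274
vertex 2.793 0.122 -0.017
endloop
endfacet
facet normal 0.233 -0.486 -0.842
outer loop
vertex 3.309 -1.278 -1.274
vertex 3.227 -0.782 -1.583
vertex 3.722 -0.981 -1.331
endloop
endfacet
facet normal 0.458 -0.495 0.739
outer loop
vertex 3.309 -1.278 -1.274
vertex 3.722 -0.981 -1.331
vertex 2.793 0.122 -0.017
endloop
endfacet
facet normal 0.137 -0.054 0.989
outer loop
vertex 2.106 2.335 4.02
vertex 1.842 1.242 3.997
vertex 2.912 1.565 3.866
endloop
endfacet
facet normal 0.559 0.445 0.700
outer loop
vertex 2.106 2.335 4.02
vertex 2.912 1.565 3.866
vertex 2.917 2.513 3.26
endloop
endfacet
facet normal 0.143 0.919 0.368
outer loop
vertex 2.106 2.335 4.02
vertex 2.917 2.513 3.26
vertex 1.85 2.776 3.017
endloop
endfacet
facet normal -0.536 0.714 0.451
outer loop
vertex 2.106 2.335 4.02
vertex 1.85 2.776 3.017
vertex 1.186 1.99 3.472
endloop
endfacet
facet normal -0.539 0.113 0.835
outer loop
vertex 2.106 2.335 4.02
vertex 1.186 1.99 3.472
vertex 1.842 1.242 3.997
endloop
endfacet
facet normal 0.969 0.129 0.210
outer loop
vertex 2.917 2.513 3.26
vertex 2.912 1.565 3.866
vertex 3.154 1.53 2.768
endloop
endfacet
facet normal 0.287 -0.678 0.677
outer loop
vertex 2.912 1.565 3.866
vertex 1.842 1.242 3.997
vertex 2.49 0.744 3.223
endloop
endfacet
facet normal -0.807 -0.408 0.427
outer loop
vertex 1.842 1.242 3.997
vertex 1.186 1.99 3.472
vertex 1.423 1.007 2.98
endloop
endfacet
facet normal -0.802 0.565 -0.195
outer loop
vertex 1.186 1.99 3.472
vertex 1.85 2.776 3.017
vertex 1.428 1.955 2.374
endloop
endfacet
facet normal 0.296 0.897 -0.329
outer loop
vertex 1.85 2.776 3.017
vertex 2.917 2.513 3.26
vertex 2.498 2.278 2.243
endloop
endfacet
facet normal 0.536 -0.714 -0.451
outer loop
vertex 2.234 1.185 2.22
vertex 3.154 1.53 2.768
vertex 2.49 0.744 3.223
endloop
endfacet
facet normal -0.143 -0.919 -0.368
outer loop
vertex 2.234 1.185 2.22
vertex 2.49 0.744 3.223
vertex 1.423 1.007 2.98
endloop
endfacet
facet normal -0.559 -0.445 -0.700
outer loop
vertex 2.234 1.185 2.22
vertex 1.423 1.007 2.98
vertex 1.428 1.955 2.374
endloop
endfacet
facet normal -0.137 0.054 -0.989
outer loop
vertex 2.234 1.185 2.22
vertex 1.428 1.955 2.374
vertex 2.498 2.278 2.243
endloop
endfacet
facet normal 0.539 -0.113 -0.835
outer loop
vertex 2.234 1.185 2.22
vertex 2.498 2.278 2.243
vertex 3.154 1.53 2.768
endloop
endfacet
facet normal 0.802 -0.565 0.195
outer loop
vertex 2.49 0.744 3.223
vertex 3.154 1.53 2.768
vertex 2.912 1.565 3.866
endloop
endfacet
facet normal -0.296 -0.897 0.329
outer loop
vertex 1.423 1.007 2.98
vertex 2.49 0.744 3.223
vertex 1.842 1.242 3.997
endloop
endfacet
facet normal -0.969 -0.129 -0.210
outer loop
vertex 1.428 1.955 2.374
vertex 1.423 1.007 2.98
vertex 1.186 1.99 3.472
endloop
endfacet
facet normal -0.287 0.678 -0.677
outer loop
vertex 2.498 2.278 2.243
vertex 1.428 1.955 2.374
vertex 1.85 2.776 3.017
endloop
endfacet
facet normal 0.807 0.408 -0.427
outer loop
vertex 3.154 1.53 2.768
vertex 2.498 2.278 2.243
vertex 2.917 2.513 3.26
endloop
endfacet

endsolid


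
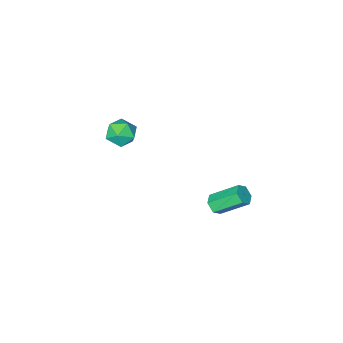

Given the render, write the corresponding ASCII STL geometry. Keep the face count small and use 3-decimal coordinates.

solid 
facet normal 0.546 -0.568 -0.616
outer loop
vertex -1.87 3.46 -0.709
vertex -2.275 3.046 -0.686
vertex -2.305 3.458 -1.093
endloop
endfacet
facet normal 0.374 0.823 -0.428
outer loop
vertex -1.87 3.46 -0.709
vertex -2.305 3.458 -1.093
vertex -2.82 4.449 0.362
endloop
endfacet
facet normal 0.372 0.823 -0.429
outer loop
vertex -2.82 4.449 0.362
vertex -2.305 3.458 -1.093
vertex -3.255 4.446 -0.021
endloop
endfacet
facet normal -0.546 0.568 0.616
outer loop
vertex -2.82 4.449 0.362
vertex -3.255 4.446 -0.021
vertex -3.225 4.034 0.386
endloop
endfacet
facet normal 0.546 -0.568 -0.616
outer loop
vertex -2.305 3.458 -1.093
vertex -2.275 3.046 -0.686
vertex -2.71 3.043 -1.069
endloop
endfacet
facet normal -0.464 0.407 -0.787
outer loop
vertex -2.305 3.458 -1.093
vertex -2.71 3.043 -1.069
vertex -3.255 4.446 -0.021
endloop
endfacet
facet normal -0.462 0.408 -0.787
outer loop
vertex -3.255 4.446 -0.021
vertex -2.71 3.043 -1.069
vertex -3.66 4.032 0.002
endloop
endfacet
facet normal -0.546 0.568 0.616
outer loop
vertex -3.255 4.446 -0.021
vertex -3.66 4.032 0.002
vertex -3.225 4.034 0.386
endloop
endfacet
facet normal 0.546 -0.568 -0.616
outer loop
vertex -2.71 3.043 -1.069
vertex -2.275 3.046 -0.686
vertex -2.68 2.631 -0.662
endloop
endfacet
facet normal -0.836 -0.415 -0.358
outer loop
vertex -2.71 3.043 -1.069
vertex -2.68 2.631 -0.662
vertex -3.66 4.032 0.002
endloop
endfacet
facet normal -0.836 -0.415 -0.358
outer loop
vertex -3.66 4.032 0.002
vertex -2.68 2.631 -0.662
vertex -3.63 3.62 0.409
endloop
endfacet
facet normal -0.546 0.568 0.616
outer loop
vertex -3.66 4.032 0.002
vertex -3.63 3.62 0.409
vertex -3.225 4.034 0.386
endloop
endfacet
facet normal 0.546 -0.568 -0.616
outer loop
vertex -2.68 2.631 -0.662
vertex -2.275 3.046 -0.686
vertex -2.245 2.634 -0.279
endloop
endfacet
facet normal -0.372 -0.823 0.429
outer loop
vertex -2.68 2.631 -0.662
vertex -2.245 2.634 -0.279
vertex -3.63 3.62 0.409
endloop
endfacet
facet normal -0.374 -0.823 0.428
outer loop
vertex -3.63 3.62 0.409
vertex -2.245 2.634 -0.279
vertex -3.195 3.622 0.793
endloop
endfacet
facet normal -0.546 0.568 0.616
outer loop
vertex -3.63 3.62 0.409
vertex -3.195 3.622 0.793
vertex -3.225 4.034 0.386
endloop
endfacet
facet normal 0.546 -0.568 -0.616
outer loop
vertex -2.245 2.634 -0.279
vertex -2.275 3.046 -0.686
vertex -1.84 3.048 -0.302
endloop
endfacet
facet normal 0.463 -0.409 0.787
outer loop
vertex -2.245 2.634 -0.279
vertex -1.84 3.048 -0.302
vertex -3.195 3.622 0.793
endloop
endfacet
facet normal 0.464 -0.407 0.787
outer loop
vertex -3.195 3.622 0.793
vertex -1.84 3.048 -0.302
vertex -2.79 4.037 0.769
endloop
endfacet
facet normal -0.546 0.568 0.616
outer loop
vertex -3.195 3.622 0.793
vertex -2.79 4.037 0.769
vertex -3.225 4.034 0.386
endloop
endfacet
facet normal 0.546 -0.568 -0.616
outer loop
vertex -1.84 3.048 -0.302
vertex -2.275 3.046 -0.686
vertex -1.87 3.46 -0.709
endloop
endfacet
facet normal 0.836 0.415 0.358
outer loop
vertex -1.84 3.048 -0.302
vertex -1.87 3.46 -0.709
vertex -2.79 4.037 0.769
endloop
endfacet
facet normal 0.836 0.415 0.358
outer loop
vertex -2.79 4.037 0.769
vertex -1.87 3.46 -0.709
vertex -2.82 4.449 0.362
endloop
endfacet
facet normal -0.546 0.568 0.616
outer loop
vertex -2.79 4.037 0.769
vertex -2.82 4.449 0.362
vertex -3.225 4.034 0.386
endloop
endfacet
facet normal -0.735 -0.131 0.665
outer loop
vertex -1.681 -2.622 1.101
vertex -1.279 -3.334 1.405
vertex -1.104 -2.552 1.752
endloop
endfacet
facet normal -0.648 0.562 0.514
outer loop
vertex -1.681 -2.622 1.101
vertex -1.104 -2.552 1.752
vertex -1.107 -1.965 1.106
endloop
endfacet
facet normal -0.739 0.647 -0.187
outer loop
vertex -1.681 -2.622 1.101
vertex -1.107 -1.965 1.106
vertex -1.284 -2.383 0.361
endloop
endfacet
facet normal -0.882 0.008 -0.471
outer loop
vertex -1.681 -2.622 1.101
vertex -1.284 -2.383 0.361
vertex -1.39 -3.23 0.546
endloop
endfacet
facet normal -0.880 -0.472 0.056
outer loop
vertex -1.681 -2.622 1.101
vertex -1.39 -3.23 0.546
vertex -1.279 -3.334 1.405
endloop
endfacet
facet normal 0.025 0.740 0.672
outer loop
vertex -1.107 -1.965 1.106
vertex -1.104 -2.552 1.752
vertex -0.35 -2.27 1.414
endloop
endfacet
facet normal -0.116 -0.381 0.917
outer loop
vertex -1.104 -2.552 1.752
vertex -1.279 -3.334 1.405
vertex -0.456 -3.117 1.599
endloop
endfacet
facet normal -0.349 -0.935 -0.068
outer loop
vertex -1.279 -3.334 1.405
vertex -1.39 -3.23 0.546
vertex -0.633 -3.535 0.854
endloop
endfacet
facet normal -0.355 -0.157 -0.922
outer loop
vertex -1.39 -3.23 0.546
vertex -1.284 -2.383 0.361
vertex -0.636 -2.948 0.208
endloop
endfacet
facet normal -0.122 0.878 -0.463
outer loop
vertex -1.284 -2.383 0.361
vertex -1.107 -1.965 1.106
vertex -0.461 -2.166 0.555
endloop
endfacet
facet normal 0.882 -0.008 0.471
outer loop
vertex -0.059 -2.878 0.859
vertex -0.35 -2.27 1.414
vertex -0.456 -3.117 1.599
endloop
endfacet
facet normal 0.739 -0.647 0.187
outer loop
vertex -0.059 -2.878 0.859
vertex -0.456 -3.117 1.599
vertex -0.633 -3.535 0.854
endloop
endfacet
facet normal 0.648 -0.562 -0.514
outer loop
vertex -0.059 -2.878 0.859
vertex -0.633 -3.535 0.854
vertex -0.636 -2.948 0.208
endloop
endfacet
facet normal 0.735 0.131 -0.665
outer loop
vertex -0.059 -2.878 0.859
vertex -0.636 -2.948 0.208
vertex -0.461 -2.166 0.555
endloop
endfacet
facet normal 0.880 0.472 -0.056
outer loop
vertex -0.059 -2.878 0.859
vertex -0.461 -2.166 0.555
vertex -0.35 -2.27 1.414
endloop
endfacet
facet normal 0.355 0.157 0.922
outer loop
vertex -0.456 -3.117 1.599
vertex -0.35 -2.27 1.414
vertex -1.104 -2.552 1.752
endloop
endfacet
facet normal 0.122 -0.878 0.463
outer loop
vertex -0.633 -3.535 0.854
vertex -0.456 -3.117 1.599
vertex -1.279 -3.334 1.405
endloop
endfacet
facet normal -0.025 -0.740 -0.672
outer loop
vertex -0.636 -2.948 0.208
vertex -0.633 -3.535 0.854
vertex -1.39 -3.23 0.546
endloop
endfacet
facet normal 0.116 0.381 -0.917
outer loop
vertex -0.461 -2.166 0.555
vertex -0.636 -2.948 0.208
vertex -1.284 -2.383 0.361
endloop
endfacet
facet normal 0.349 0.935 0.068
outer loop
vertex -0.35 -2.27 1.414
vertex -0.461 -2.166 0.555
vertex -1.107 -1.965 1.106
endloop
endfacet

endsolid


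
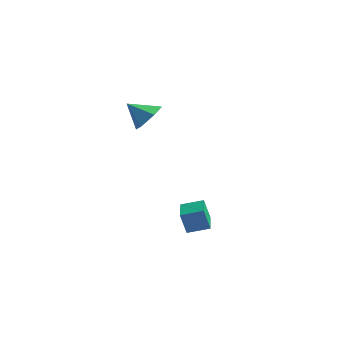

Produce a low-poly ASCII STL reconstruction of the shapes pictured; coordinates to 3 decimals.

solid 
facet normal -0.785 0.615 0.075
outer loop
vertex -0.256 3.16 -3.388
vertex 0.458 4.035 -3.083
vertex -0.127 3.471 -4.582
endloop
endfacet
facet normal -0.610 -0.748 -0.261
outer loop
vertex 1.082 2.525 -4.697
vertex -0.256 3.16 -3.388
vertex -0.127 3.471 -4.582
endloop
endfacet
facet normal -0.785 0.614 0.075
outer loop
vertex -0.127 3.471 -4.582
vertex 0.458 4.035 -3.083
vertex 0.587 4.346 -4.276
endloop
endfacet
facet normal 0.105 0.251 -0.962
outer loop
vertex 0.587 4.346 -4.276
vertex 1.082 2.525 -4.697
vertex -0.127 3.471 -4.582
endloop
endfacet
facet normal -0.104 -0.250 0.963
outer loop
vertex -0.256 3.16 -3.388
vertex 1.667 3.089 -3.198
vertex 0.458 4.035 -3.083
endloop
endfacet
facet normal -0.610 -0.748 -0.261
outer loop
vertex 0.953 2.214 -3.504
vertex -0.256 3.16 -3.388
vertex 1.082 2.525 -4.697
endloop
endfacet
facet normal -0.104 -0.251 0.962
outer loop
vertex 0.953 2.214 -3.504
vertex 1.667 3.089 -3.198
vertex -0.256 3.16 -3.388
endloop
endfacet
facet normal 0.610 0.748 0.261
outer loop
vertex 0.458 4.035 -3.083
vertex 1.667 3.089 -3.198
vertex 0.587 4.346 -4.276
endloop
endfacet
facet normal 0.104 0.251 -0.962
outer loop
vertex 1.796 3.4 -4.392
vertex 1.082 2.525 -4.697
vertex 0.587 4.346 -4.276
endloop
endfacet
facet normal 0.610 0.748 0.261
outer loop
vertex 0.587 4.346 -4.276
vertex 1.667 3.089 -3.198
vertex 1.796 3.4 -4.392
endloop
endfacet
facet normal 0.785 -0.615 -0.075
outer loop
vertex 1.796 3.4 -4.392
vertex 0.953 2.214 -3.504
vertex 1.082 2.525 -4.697
endloop
endfacet
facet normal 0.785 -0.615 -0.075
outer loop
vertex 1.667 3.089 -3.198
vertex 0.953 2.214 -3.504
vertex 1.796 3.4 -4.392
endloop
endfacet
facet normal 0.550 0.540 -0.637
outer loop
vertex -0.138 1.516 2.901
vertex -0.928 1.785 2.447
vertex -0.597 2.303 3.171
endloop
endfacet
facet normal 0.306 -0.144 0.941
outer loop
vertex -0.138 1.516 2.901
vertex -0.597 2.303 3.171
vertex -1.692 1.035 3.333
endloop
endfacet
facet normal 0.549 0.540 -0.638
outer loop
vertex -0.597 2.303 3.171
vertex -0.928 1.785 2.447
vertex -1.387 2.572 2.718
endloop
endfacet
facet normal -0.346 0.407 0.845
outer loop
vertex -0.597 2.303 3.171
vertex -1.387 2.572 2.718
vertex -1.692 1.035 3.333
endloop
endfacet
facet normal 0.550 0.540 -0.637
outer loop
vertex -1.387 2.572 2.718
vertex -0.928 1.785 2.447
vertex -1.718 2.054 1.993
endloop
endfacet
facet normal -0.933 0.277 0.228
outer loop
vertex -1.387 2.572 2.718
vertex -1.718 2.054 1.993
vertex -1.692 1.035 3.333
endloop
endfacet
facet normal 0.550 0.540 -0.637
outer loop
vertex -1.718 2.054 1.993
vertex -0.928 1.785 2.447
vertex -1.259 1.267 1.723
endloop
endfacet
facet normal -0.866 -0.405 -0.291
outer loop
vertex -1.718 2.054 1.993
vertex -1.259 1.267 1.723
vertex -1.692 1.035 3.333
endloop
endfacet
facet normal 0.549 0.540 -0.638
outer loop
vertex -1.259 1.267 1.723
vertex -0.928 1.785 2.447
vertex -0.469 0.999 2.176
endloop
endfacet
facet normal -0.213 -0.957 -0.195
outer loop
vertex -1.259 1.267 1.723
vertex -0.469 0.999 2.176
vertex -1.692 1.035 3.333
endloop
endfacet
facet normal 0.550 0.541 -0.637
outer loop
vertex -0.469 0.999 2.176
vertex -0.928 1.785 2.447
vertex -0.138 1.516 2.901
endloop
endfacet
facet normal 0.373 -0.827 0.420
outer loop
vertex -0.469 0.999 2.176
vertex -0.138 1.516 2.901
vertex -1.692 1.035 3.333
endloop
endfacet

endsolid


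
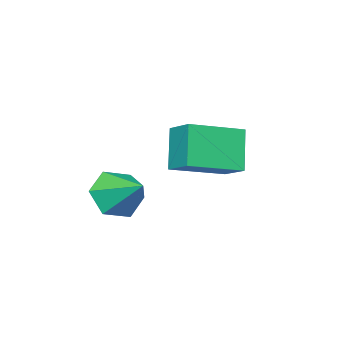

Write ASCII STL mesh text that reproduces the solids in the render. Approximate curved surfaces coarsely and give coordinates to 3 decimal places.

solid 
facet normal -0.150 -0.842 -0.518
outer loop
vertex 3.337 -1.934 -0.159
vertex 2.439 -1.574 -0.484
vertex 3.286 -1.394 -1.023
endloop
endfacet
facet normal 0.937 0.318 0.143
outer loop
vertex 3.337 -1.934 -0.159
vertex 3.286 -1.394 -1.023
vertex 2.681 -0.226 0.344
endloop
endfacet
facet normal -0.150 -0.842 -0.518
outer loop
vertex 3.286 -1.394 -1.023
vertex 2.439 -1.574 -0.484
vertex 2.389 -1.034 -1.348
endloop
endfacet
facet normal 0.468 0.763 -0.445
outer loop
vertex 3.286 -1.394 -1.023
vertex 2.389 -1.034 -1.348
vertex 2.681 -0.226 0.344
endloop
endfacet
facet normal -0.151 -0.842 -0.518
outer loop
vertex 2.389 -1.034 -1.348
vertex 2.439 -1.574 -0.484
vertex 1.542 -1.213 -0.809
endloop
endfacet
facet normal -0.396 0.853 -0.339
outer loop
vertex 2.389 -1.034 -1.348
vertex 1.542 -1.213 -0.809
vertex 2.681 -0.226 0.344
endloop
endfacet
facet normal -0.151 -0.842 -0.518
outer loop
vertex 1.542 -1.213 -0.809
vertex 2.439 -1.574 -0.484
vertex 1.592 -1.753 0.055
endloop
endfacet
facet normal -0.791 0.497 0.356
outer loop
vertex 1.542 -1.213 -0.809
vertex 1.592 -1.753 0.055
vertex 2.681 -0.226 0.344
endloop
endfacet
facet normal -0.151 -0.842 -0.518
outer loop
vertex 1.592 -1.753 0.055
vertex 2.439 -1.574 -0.484
vertex 2.489 -2.114 0.38
endloop
endfacet
facet normal -0.322 0.051 0.945
outer loop
vertex 1.592 -1.753 0.055
vertex 2.489 -2.114 0.38
vertex 2.681 -0.226 0.344
endloop
endfacet
facet normal -0.150 -0.842 -0.518
outer loop
vertex 2.489 -2.114 0.38
vertex 2.439 -1.574 -0.484
vertex 3.337 -1.934 -0.159
endloop
endfacet
facet normal 0.542 -0.039 0.840
outer loop
vertex 2.489 -2.114 0.38
vertex 3.337 -1.934 -0.159
vertex 2.681 -0.226 0.344
endloop
endfacet
facet normal -0.404 -0.313 0.860
outer loop
vertex 0.157 -0.547 2.201
vertex -1.693 0.298 1.64
vertex -0.17 -1.624 1.655
endloop
endfacet
facet normal 0.877 -0.401 0.266
outer loop
vertex 0.533 -1.078 0.16
vertex 0.157 -0.547 2.201
vertex -0.17 -1.624 1.655
endloop
endfacet
facet normal -0.404 -0.313 0.859
outer loop
vertex -0.17 -1.624 1.655
vertex -1.693 0.298 1.64
vertex -2.02 -0.778 1.094
endloop
endfacet
facet normal -0.261 -0.861 -0.437
outer loop
vertex -2.02 -0.778 1.094
vertex 0.533 -1.078 0.16
vertex -0.17 -1.624 1.655
endloop
endfacet
facet normal 0.261 0.861 0.437
outer loop
vertex 0.157 -0.547 2.201
vertex -0.99 0.844 0.145
vertex -1.693 0.298 1.64
endloop
endfacet
facet normal 0.877 -0.401 0.266
outer loop
vertex 0.86 -0.002 0.706
vertex 0.157 -0.547 2.201
vertex 0.533 -1.078 0.16
endloop
endfacet
facet normal 0.261 0.861 0.437
outer loop
vertex 0.86 -0.002 0.706
vertex -0.99 0.844 0.145
vertex 0.157 -0.547 2.201
endloop
endfacet
facet normal -0.877 0.401 -0.266
outer loop
vertex -1.693 0.298 1.64
vertex -0.99 0.844 0.145
vertex -2.02 -0.778 1.094
endloop
endfacet
facet normal -0.261 -0.861 -0.437
outer loop
vertex -1.317 -0.233 -0.401
vertex 0.533 -1.078 0.16
vertex -2.02 -0.778 1.094
endloop
endfacet
facet normal -0.877 0.401 -0.266
outer loop
vertex -2.02 -0.778 1.094
vertex -0.99 0.844 0.145
vertex -1.317 -0.233 -0.401
endloop
endfacet
facet normal 0.404 0.313 -0.859
outer loop
vertex -1.317 -0.233 -0.401
vertex 0.86 -0.002 0.706
vertex 0.533 -1.078 0.16
endloop
endfacet
facet normal 0.404 0.313 -0.860
outer loop
vertex -0.99 0.844 0.145
vertex 0.86 -0.002 0.706
vertex -1.317 -0.233 -0.401
endloop
endfacet

endsolid


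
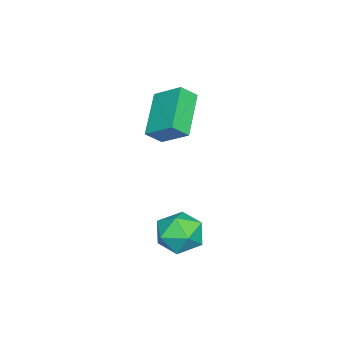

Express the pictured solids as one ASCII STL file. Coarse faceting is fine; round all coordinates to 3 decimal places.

solid 
facet normal -0.792 0.451 0.412
outer loop
vertex -0.119 1.907 -0.419
vertex -0.032 1.337 0.371
vertex 0.436 2.195 0.332
endloop
endfacet
facet normal -0.440 0.898 -0.019
outer loop
vertex -0.119 1.907 -0.419
vertex 0.436 2.195 0.332
vertex 0.747 2.328 -0.585
endloop
endfacet
facet normal -0.424 0.608 -0.671
outer loop
vertex -0.119 1.907 -0.419
vertex 0.747 2.328 -0.585
vertex 0.472 1.553 -1.113
endloop
endfacet
facet normal -0.766 -0.017 -0.643
outer loop
vertex -0.119 1.907 -0.419
vertex 0.472 1.553 -1.113
vertex -0.01 0.94 -0.523
endloop
endfacet
facet normal -0.993 -0.115 0.027
outer loop
vertex -0.119 1.907 -0.419
vertex -0.01 0.94 -0.523
vertex -0.032 1.337 0.371
endloop
endfacet
facet normal 0.231 0.949 0.216
outer loop
vertex 0.747 2.328 -0.585
vertex 0.436 2.195 0.332
vertex 1.37 2.02 0.103
endloop
endfacet
facet normal -0.337 0.225 0.914
outer loop
vertex 0.436 2.195 0.332
vertex -0.032 1.337 0.371
vertex 0.888 1.407 0.693
endloop
endfacet
facet normal -0.662 -0.691 0.290
outer loop
vertex -0.032 1.337 0.371
vertex -0.01 0.94 -0.523
vertex 0.613 0.632 0.165
endloop
endfacet
facet normal -0.294 -0.532 -0.794
outer loop
vertex -0.01 0.94 -0.523
vertex 0.472 1.553 -1.113
vertex 0.924 0.765 -0.752
endloop
endfacet
facet normal 0.257 0.480 -0.839
outer loop
vertex 0.472 1.553 -1.113
vertex 0.747 2.328 -0.585
vertex 1.392 1.623 -0.791
endloop
endfacet
facet normal 0.766 0.017 0.643
outer loop
vertex 1.479 1.053 -0.001
vertex 1.37 2.02 0.103
vertex 0.888 1.407 0.693
endloop
endfacet
facet normal 0.424 -0.608 0.671
outer loop
vertex 1.479 1.053 -0.001
vertex 0.888 1.407 0.693
vertex 0.613 0.632 0.165
endloop
endfacet
facet normal 0.440 -0.898 0.019
outer loop
vertex 1.479 1.053 -0.001
vertex 0.613 0.632 0.165
vertex 0.924 0.765 -0.752
endloop
endfacet
facet normal 0.792 -0.451 -0.412
outer loop
vertex 1.479 1.053 -0.001
vertex 0.924 0.765 -0.752
vertex 1.392 1.623 -0.791
endloop
endfacet
facet normal 0.993 0.115 -0.027
outer loop
vertex 1.479 1.053 -0.001
vertex 1.392 1.623 -0.791
vertex 1.37 2.02 0.103
endloop
endfacet
facet normal 0.294 0.532 0.794
outer loop
vertex 0.888 1.407 0.693
vertex 1.37 2.02 0.103
vertex 0.436 2.195 0.332
endloop
endfacet
facet normal -0.257 -0.480 0.839
outer loop
vertex 0.613 0.632 0.165
vertex 0.888 1.407 0.693
vertex -0.032 1.337 0.371
endloop
endfacet
facet normal -0.231 -0.949 -0.216
outer loop
vertex 0.924 0.765 -0.752
vertex 0.613 0.632 0.165
vertex -0.01 0.94 -0.523
endloop
endfacet
facet normal 0.337 -0.225 -0.914
outer loop
vertex 1.392 1.623 -0.791
vertex 0.924 0.765 -0.752
vertex 0.472 1.553 -1.113
endloop
endfacet
facet normal 0.662 0.691 -0.290
outer loop
vertex 1.37 2.02 0.103
vertex 1.392 1.623 -0.791
vertex 0.747 2.328 -0.585
endloop
endfacet
facet normal -0.849 -0.127 0.513
outer loop
vertex -4.046 -1.123 3.561
vertex -3.75 0.008 4.331
vertex -4.462 -0.628 2.994
endloop
endfacet
facet normal -0.211 -0.808 -0.550
outer loop
vertex -2.73 -0.368 1.949
vertex -4.046 -1.123 3.561
vertex -4.462 -0.628 2.994
endloop
endfacet
facet normal -0.849 -0.128 0.513
outer loop
vertex -4.462 -0.628 2.994
vertex -3.75 0.008 4.331
vertex -4.167 0.503 3.765
endloop
endfacet
facet normal -0.484 0.576 -0.659
outer loop
vertex -4.167 0.503 3.765
vertex -2.73 -0.368 1.949
vertex -4.462 -0.628 2.994
endloop
endfacet
facet normal 0.484 -0.575 0.659
outer loop
vertex -4.046 -1.123 3.561
vertex -2.018 0.268 3.286
vertex -3.75 0.008 4.331
endloop
endfacet
facet normal -0.211 -0.808 -0.551
outer loop
vertex -2.313 -0.863 2.515
vertex -4.046 -1.123 3.561
vertex -2.73 -0.368 1.949
endloop
endfacet
facet normal 0.484 -0.576 0.659
outer loop
vertex -2.313 -0.863 2.515
vertex -2.018 0.268 3.286
vertex -4.046 -1.123 3.561
endloop
endfacet
facet normal 0.211 0.808 0.551
outer loop
vertex -3.75 0.008 4.331
vertex -2.018 0.268 3.286
vertex -4.167 0.503 3.765
endloop
endfacet
facet normal -0.484 0.575 -0.659
outer loop
vertex -2.434 0.763 2.719
vertex -2.73 -0.368 1.949
vertex -4.167 0.503 3.765
endloop
endfacet
facet normal 0.211 0.808 0.550
outer loop
vertex -4.167 0.503 3.765
vertex -2.018 0.268 3.286
vertex -2.434 0.763 2.719
endloop
endfacet
facet normal 0.849 0.128 -0.514
outer loop
vertex -2.434 0.763 2.719
vertex -2.313 -0.863 2.515
vertex -2.73 -0.368 1.949
endloop
endfacet
facet normal 0.849 0.127 -0.512
outer loop
vertex -2.018 0.268 3.286
vertex -2.313 -0.863 2.515
vertex -2.434 0.763 2.719
endloop
endfacet

endsolid


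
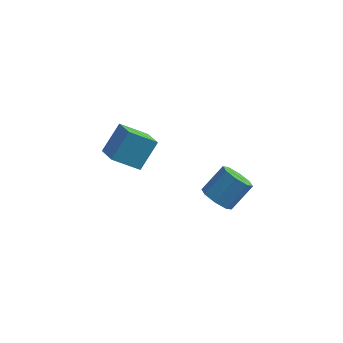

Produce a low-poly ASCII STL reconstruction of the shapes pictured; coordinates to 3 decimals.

solid 
facet normal -0.566 0.741 -0.361
outer loop
vertex -4.843 1.322 2.438
vertex -3.335 1.901 1.259
vertex -5.534 0.062 0.934
endloop
endfacet
facet normal -0.754 -0.289 0.589
outer loop
vertex -4.645 -1.101 1.501
vertex -4.843 1.322 2.438
vertex -5.534 0.062 0.934
endloop
endfacet
facet normal -0.566 0.741 -0.361
outer loop
vertex -5.534 0.062 0.934
vertex -3.335 1.901 1.259
vertex -4.026 0.641 -0.244
endloop
endfacet
facet normal -0.332 -0.606 -0.723
outer loop
vertex -4.026 0.641 -0.244
vertex -4.645 -1.101 1.501
vertex -5.534 0.062 0.934
endloop
endfacet
facet normal 0.332 0.606 0.723
outer loop
vertex -4.843 1.322 2.438
vertex -2.446 0.738 1.826
vertex -3.335 1.901 1.259
endloop
endfacet
facet normal -0.754 -0.290 0.589
outer loop
vertex -3.954 0.159 3.004
vertex -4.843 1.322 2.438
vertex -4.645 -1.101 1.501
endloop
endfacet
facet normal 0.332 0.606 0.723
outer loop
vertex -3.954 0.159 3.004
vertex -2.446 0.738 1.826
vertex -4.843 1.322 2.438
endloop
endfacet
facet normal 0.754 0.289 -0.589
outer loop
vertex -3.335 1.901 1.259
vertex -2.446 0.738 1.826
vertex -4.026 0.641 -0.244
endloop
endfacet
facet normal -0.332 -0.606 -0.723
outer loop
vertex -3.137 -0.522 0.322
vertex -4.645 -1.101 1.501
vertex -4.026 0.641 -0.244
endloop
endfacet
facet normal 0.754 0.290 -0.589
outer loop
vertex -4.026 0.641 -0.244
vertex -2.446 0.738 1.826
vertex -3.137 -0.522 0.322
endloop
endfacet
facet normal 0.566 -0.741 0.361
outer loop
vertex -3.137 -0.522 0.322
vertex -3.954 0.159 3.004
vertex -4.645 -1.101 1.501
endloop
endfacet
facet normal 0.566 -0.741 0.361
outer loop
vertex -2.446 0.738 1.826
vertex -3.954 0.159 3.004
vertex -3.137 -0.522 0.322
endloop
endfacet
facet normal -0.488 -0.554 -0.675
outer loop
vertex 2.493 -3.128 1.215
vertex 1.927 -3.536 1.959
vertex 1.842 -2.721 1.352
endloop
endfacet
facet normal 0.255 0.649 -0.717
outer loop
vertex 2.493 -3.128 1.215
vertex 1.842 -2.721 1.352
vertex 3.42 -2.076 2.498
endloop
endfacet
facet normal 0.255 0.649 -0.717
outer loop
vertex 3.42 -2.076 2.498
vertex 1.842 -2.721 1.352
vertex 2.768 -1.669 2.634
endloop
endfacet
facet normal 0.487 0.554 0.676
outer loop
vertex 3.42 -2.076 2.498
vertex 2.768 -1.669 2.634
vertex 2.853 -2.484 3.241
endloop
endfacet
facet normal -0.487 -0.554 -0.675
outer loop
vertex 1.842 -2.721 1.352
vertex 1.927 -3.536 1.959
vertex 1.24 -2.791 1.844
endloop
endfacet
facet normal -0.410 0.828 -0.383
outer loop
vertex 1.842 -2.721 1.352
vertex 1.24 -2.791 1.844
vertex 2.768 -1.669 2.634
endloop
endfacet
facet normal -0.410 0.828 -0.383
outer loop
vertex 2.768 -1.669 2.634
vertex 1.24 -2.791 1.844
vertex 2.166 -1.739 3.127
endloop
endfacet
facet normal 0.488 0.553 0.675
outer loop
vertex 2.768 -1.669 2.634
vertex 2.166 -1.739 3.127
vertex 2.853 -2.484 3.241
endloop
endfacet
facet normal -0.487 -0.554 -0.675
outer loop
vertex 1.24 -2.791 1.844
vertex 1.927 -3.536 1.959
vertex 1.04 -3.297 2.403
endloop
endfacet
facet normal -0.835 0.522 0.174
outer loop
vertex 1.24 -2.791 1.844
vertex 1.04 -3.297 2.403
vertex 2.166 -1.739 3.127
endloop
endfacet
facet normal -0.835 0.522 0.176
outer loop
vertex 2.166 -1.739 3.127
vertex 1.04 -3.297 2.403
vertex 1.967 -2.246 3.686
endloop
endfacet
facet normal 0.488 0.553 0.675
outer loop
vertex 2.166 -1.739 3.127
vertex 1.967 -2.246 3.686
vertex 2.853 -2.484 3.241
endloop
endfacet
facet normal -0.487 -0.553 -0.676
outer loop
vertex 1.04 -3.297 2.403
vertex 1.927 -3.536 1.959
vertex 1.36 -3.944 2.702
endloop
endfacet
facet normal -0.771 -0.090 0.631
outer loop
vertex 1.04 -3.297 2.403
vertex 1.36 -3.944 2.702
vertex 1.967 -2.246 3.686
endloop
endfacet
facet normal -0.771 -0.090 0.631
outer loop
vertex 1.967 -2.246 3.686
vertex 1.36 -3.944 2.702
vertex 2.287 -2.892 3.985
endloop
endfacet
facet normal 0.488 0.554 0.675
outer loop
vertex 1.967 -2.246 3.686
vertex 2.287 -2.892 3.985
vertex 2.853 -2.484 3.241
endloop
endfacet
facet normal -0.487 -0.554 -0.676
outer loop
vertex 1.36 -3.944 2.702
vertex 1.927 -3.536 1.959
vertex 2.012 -4.351 2.566
endloop
endfacet
facet normal -0.256 -0.649 0.717
outer loop
vertex 1.36 -3.944 2.702
vertex 2.012 -4.351 2.566
vertex 2.287 -2.892 3.985
endloop
endfacet
facet normal -0.255 -0.649 0.717
outer loop
vertex 2.287 -2.892 3.985
vertex 2.012 -4.351 2.566
vertex 2.938 -3.299 3.848
endloop
endfacet
facet normal 0.488 0.554 0.675
outer loop
vertex 2.287 -2.892 3.985
vertex 2.938 -3.299 3.848
vertex 2.853 -2.484 3.241
endloop
endfacet
facet normal -0.488 -0.553 -0.675
outer loop
vertex 2.012 -4.351 2.566
vertex 1.927 -3.536 1.959
vertex 2.614 -4.281 2.073
endloop
endfacet
facet normal 0.410 -0.828 0.383
outer loop
vertex 2.012 -4.351 2.566
vertex 2.614 -4.281 2.073
vertex 2.938 -3.299 3.848
endloop
endfacet
facet normal 0.410 -0.828 0.383
outer loop
vertex 2.938 -3.299 3.848
vertex 2.614 -4.281 2.073
vertex 3.54 -3.229 3.356
endloop
endfacet
facet normal 0.487 0.554 0.675
outer loop
vertex 2.938 -3.299 3.848
vertex 3.54 -3.229 3.356
vertex 2.853 -2.484 3.241
endloop
endfacet
facet normal -0.488 -0.553 -0.675
outer loop
vertex 2.614 -4.281 2.073
vertex 1.927 -3.536 1.959
vertex 2.813 -3.774 1.514
endloop
endfacet
facet normal 0.835 -0.521 -0.175
outer loop
vertex 2.614 -4.281 2.073
vertex 2.813 -3.774 1.514
vertex 3.54 -3.229 3.356
endloop
endfacet
facet normal 0.834 -0.523 -0.175
outer loop
vertex 3.54 -3.229 3.356
vertex 2.813 -3.774 1.514
vertex 3.74 -2.723 2.797
endloop
endfacet
facet normal 0.487 0.554 0.675
outer loop
vertex 3.54 -3.229 3.356
vertex 3.74 -2.723 2.797
vertex 2.853 -2.484 3.241
endloop
endfacet
facet normal -0.488 -0.554 -0.675
outer loop
vertex 2.813 -3.774 1.514
vertex 1.927 -3.536 1.959
vertex 2.493 -3.128 1.215
endloop
endfacet
facet normal 0.771 0.090 -0.631
outer loop
vertex 2.813 -3.774 1.514
vertex 2.493 -3.128 1.215
vertex 3.74 -2.723 2.797
endloop
endfacet
facet normal 0.771 0.090 -0.631
outer loop
vertex 3.74 -2.723 2.797
vertex 2.493 -3.128 1.215
vertex 3.42 -2.076 2.498
endloop
endfacet
facet normal 0.487 0.553 0.676
outer loop
vertex 3.74 -2.723 2.797
vertex 3.42 -2.076 2.498
vertex 2.853 -2.484 3.241
endloop
endfacet

endsolid
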